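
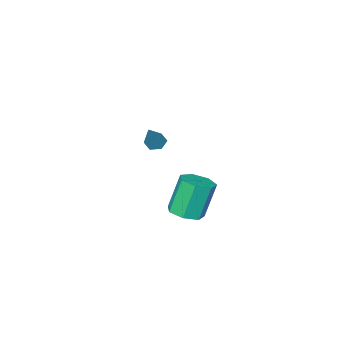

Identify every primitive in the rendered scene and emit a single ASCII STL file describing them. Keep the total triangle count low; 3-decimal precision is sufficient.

solid 
facet normal -0.454 -0.339 -0.824
outer loop
vertex 1.31 -1.95 1.454
vertex 0.882 -1.6 1.546
vertex 1.319 -1.434 1.237
endloop
endfacet
facet normal 0.982 -0.087 -0.166
outer loop
vertex 1.31 -1.95 1.454
vertex 1.319 -1.434 1.237
vertex 1.638 -1.04 2.914
endloop
endfacet
facet normal -0.455 -0.337 -0.824
outer loop
vertex 1.319 -1.434 1.237
vertex 0.882 -1.6 1.546
vertex 0.891 -1.084 1.33
endloop
endfacet
facet normal 0.568 0.771 -0.289
outer loop
vertex 1.319 -1.434 1.237
vertex 0.891 -1.084 1.33
vertex 1.638 -1.04 2.914
endloop
endfacet
facet normal -0.455 -0.337 -0.824
outer loop
vertex 0.891 -1.084 1.33
vertex 0.882 -1.6 1.546
vertex 0.455 -1.251 1.639
endloop
endfacet
facet normal -0.287 0.952 0.109
outer loop
vertex 0.891 -1.084 1.33
vertex 0.455 -1.251 1.639
vertex 1.638 -1.04 2.914
endloop
endfacet
facet normal -0.455 -0.337 -0.824
outer loop
vertex 0.455 -1.251 1.639
vertex 0.882 -1.6 1.546
vertex 0.446 -1.767 1.855
endloop
endfacet
facet normal -0.727 0.276 0.629
outer loop
vertex 0.455 -1.251 1.639
vertex 0.446 -1.767 1.855
vertex 1.638 -1.04 2.914
endloop
endfacet
facet normal -0.455 -0.338 -0.824
outer loop
vertex 0.446 -1.767 1.855
vertex 0.882 -1.6 1.546
vertex 0.873 -2.117 1.763
endloop
endfacet
facet normal -0.314 -0.580 0.752
outer loop
vertex 0.446 -1.767 1.855
vertex 0.873 -2.117 1.763
vertex 1.638 -1.04 2.914
endloop
endfacet
facet normal -0.454 -0.338 -0.824
outer loop
vertex 0.873 -2.117 1.763
vertex 0.882 -1.6 1.546
vertex 1.31 -1.95 1.454
endloop
endfacet
facet normal 0.542 -0.763 0.354
outer loop
vertex 0.873 -2.117 1.763
vertex 1.31 -1.95 1.454
vertex 1.638 -1.04 2.914
endloop
endfacet
facet normal 0.346 0.006 -0.938
outer loop
vertex -0.935 -3.29 -4.662
vertex -1.429 -2.474 -4.839
vertex -0.523 -2.573 -4.506
endloop
endfacet
facet normal 0.801 -0.523 0.292
outer loop
vertex -0.935 -3.29 -4.662
vertex -0.523 -2.573 -4.506
vertex -1.678 -3.302 -2.645
endloop
endfacet
facet normal 0.800 -0.524 0.291
outer loop
vertex -1.678 -3.302 -2.645
vertex -0.523 -2.573 -4.506
vertex -1.265 -2.585 -2.489
endloop
endfacet
facet normal -0.345 -0.006 0.939
outer loop
vertex -1.678 -3.302 -2.645
vertex -1.265 -2.585 -2.489
vertex -2.171 -2.486 -2.821
endloop
endfacet
facet normal 0.345 0.005 -0.938
outer loop
vertex -0.523 -2.573 -4.506
vertex -1.429 -2.474 -4.839
vertex -0.793 -1.781 -4.601
endloop
endfacet
facet normal 0.882 0.340 0.326
outer loop
vertex -0.523 -2.573 -4.506
vertex -0.793 -1.781 -4.601
vertex -1.265 -2.585 -2.489
endloop
endfacet
facet normal 0.882 0.340 0.326
outer loop
vertex -1.265 -2.585 -2.489
vertex -0.793 -1.781 -4.601
vertex -1.535 -1.794 -2.583
endloop
endfacet
facet normal -0.345 -0.006 0.939
outer loop
vertex -1.265 -2.585 -2.489
vertex -1.535 -1.794 -2.583
vertex -2.171 -2.486 -2.821
endloop
endfacet
facet normal 0.344 0.006 -0.939
outer loop
vertex -0.793 -1.781 -4.601
vertex -1.429 -2.474 -4.839
vertex -1.542 -1.511 -4.874
endloop
endfacet
facet normal 0.299 0.947 0.116
outer loop
vertex -0.793 -1.781 -4.601
vertex -1.542 -1.511 -4.874
vertex -1.535 -1.794 -2.583
endloop
endfacet
facet normal 0.300 0.947 0.116
outer loop
vertex -1.535 -1.794 -2.583
vertex -1.542 -1.511 -4.874
vertex -2.284 -1.523 -2.857
endloop
endfacet
facet normal -0.345 -0.005 0.938
outer loop
vertex -1.535 -1.794 -2.583
vertex -2.284 -1.523 -2.857
vertex -2.171 -2.486 -2.821
endloop
endfacet
facet normal 0.345 0.006 -0.938
outer loop
vertex -1.542 -1.511 -4.874
vertex -1.429 -2.474 -4.839
vertex -2.205 -1.966 -5.121
endloop
endfacet
facet normal -0.509 0.841 -0.182
outer loop
vertex -1.542 -1.511 -4.874
vertex -2.205 -1.966 -5.121
vertex -2.284 -1.523 -2.857
endloop
endfacet
facet normal -0.509 0.841 -0.182
outer loop
vertex -2.284 -1.523 -2.857
vertex -2.205 -1.966 -5.121
vertex -2.948 -1.978 -3.104
endloop
endfacet
facet normal -0.345 -0.005 0.938
outer loop
vertex -2.284 -1.523 -2.857
vertex -2.948 -1.978 -3.104
vertex -2.171 -2.486 -2.821
endloop
endfacet
facet normal 0.345 0.006 -0.939
outer loop
vertex -2.205 -1.966 -5.121
vertex -1.429 -2.474 -4.839
vertex -2.285 -2.803 -5.156
endloop
endfacet
facet normal -0.934 0.104 -0.343
outer loop
vertex -2.205 -1.966 -5.121
vertex -2.285 -2.803 -5.156
vertex -2.948 -1.978 -3.104
endloop
endfacet
facet normal -0.934 0.102 -0.343
outer loop
vertex -2.948 -1.978 -3.104
vertex -2.285 -2.803 -5.156
vertex -3.027 -2.815 -3.138
endloop
endfacet
facet normal -0.345 -0.006 0.938
outer loop
vertex -2.948 -1.978 -3.104
vertex -3.027 -2.815 -3.138
vertex -2.171 -2.486 -2.821
endloop
endfacet
facet normal 0.345 0.005 -0.938
outer loop
vertex -2.285 -2.803 -5.156
vertex -1.429 -2.474 -4.839
vertex -1.719 -3.392 -4.951
endloop
endfacet
facet normal -0.655 -0.715 -0.245
outer loop
vertex -2.285 -2.803 -5.156
vertex -1.719 -3.392 -4.951
vertex -3.027 -2.815 -3.138
endloop
endfacet
facet normal -0.656 -0.713 -0.246
outer loop
vertex -3.027 -2.815 -3.138
vertex -1.719 -3.392 -4.951
vertex -2.462 -3.405 -2.934
endloop
endfacet
facet normal -0.345 -0.006 0.939
outer loop
vertex -3.027 -2.815 -3.138
vertex -2.462 -3.405 -2.934
vertex -2.171 -2.486 -2.821
endloop
endfacet
facet normal 0.345 0.005 -0.938
outer loop
vertex -1.719 -3.392 -4.951
vertex -1.429 -2.474 -4.839
vertex -0.935 -3.29 -4.662
endloop
endfacet
facet normal 0.116 -0.993 0.036
outer loop
vertex -1.719 -3.392 -4.951
vertex -0.935 -3.29 -4.662
vertex -2.462 -3.405 -2.934
endloop
endfacet
facet normal 0.117 -0.992 0.037
outer loop
vertex -2.462 -3.405 -2.934
vertex -0.935 -3.29 -4.662
vertex -1.678 -3.302 -2.645
endloop
endfacet
facet normal -0.345 -0.006 0.939
outer loop
vertex -2.462 -3.405 -2.934
vertex -1.678 -3.302 -2.645
vertex -2.171 -2.486 -2.821
endloop
endfacet

endsolid


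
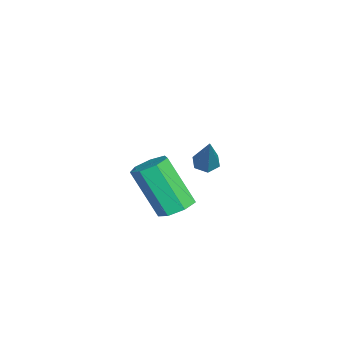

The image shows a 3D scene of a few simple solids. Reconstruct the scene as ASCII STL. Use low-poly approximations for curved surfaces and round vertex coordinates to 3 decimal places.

solid 
facet normal -0.524 -0.102 -0.845
outer loop
vertex -3.133 2.879 1.213
vertex -3.554 2.788 1.485
vertex -3.434 3.266 1.353
endloop
endfacet
facet normal 0.721 0.649 -0.244
outer loop
vertex -3.133 2.879 1.213
vertex -3.434 3.266 1.353
vertex -2.606 2.972 3.015
endloop
endfacet
facet normal -0.524 -0.102 -0.845
outer loop
vertex -3.434 3.266 1.353
vertex -3.554 2.788 1.485
vertex -3.855 3.175 1.625
endloop
endfacet
facet normal -0.075 0.975 0.210
outer loop
vertex -3.434 3.266 1.353
vertex -3.855 3.175 1.625
vertex -2.606 2.972 3.015
endloop
endfacet
facet normal -0.523 -0.101 -0.846
outer loop
vertex -3.855 3.175 1.625
vertex -3.554 2.788 1.485
vertex -3.976 2.697 1.757
endloop
endfacet
facet normal -0.671 0.350 0.654
outer loop
vertex -3.855 3.175 1.625
vertex -3.976 2.697 1.757
vertex -2.606 2.972 3.015
endloop
endfacet
facet normal -0.523 -0.101 -0.846
outer loop
vertex -3.976 2.697 1.757
vertex -3.554 2.788 1.485
vertex -3.675 2.31 1.617
endloop
endfacet
facet normal -0.472 -0.601 0.645
outer loop
vertex -3.976 2.697 1.757
vertex -3.675 2.31 1.617
vertex -2.606 2.972 3.015
endloop
endfacet
facet normal -0.523 -0.101 -0.846
outer loop
vertex -3.675 2.31 1.617
vertex -3.554 2.788 1.485
vertex -3.253 2.401 1.345
endloop
endfacet
facet normal 0.323 -0.927 0.192
outer loop
vertex -3.675 2.31 1.617
vertex -3.253 2.401 1.345
vertex -2.606 2.972 3.015
endloop
endfacet
facet normal -0.524 -0.102 -0.845
outer loop
vertex -3.253 2.401 1.345
vertex -3.554 2.788 1.485
vertex -3.133 2.879 1.213
endloop
endfacet
facet normal 0.919 -0.301 -0.253
outer loop
vertex -3.253 2.401 1.345
vertex -3.133 2.879 1.213
vertex -2.606 2.972 3.015
endloop
endfacet
facet normal 0.248 0.469 -0.847
outer loop
vertex 1.469 2.465 2.453
vertex 0.93 2.174 2.134
vertex 0.956 2.774 2.474
endloop
endfacet
facet normal 0.453 0.717 0.530
outer loop
vertex 1.469 2.465 2.453
vertex 0.956 2.774 2.474
vertex 0.968 1.516 4.164
endloop
endfacet
facet normal 0.455 0.716 0.530
outer loop
vertex 0.968 1.516 4.164
vertex 0.956 2.774 2.474
vertex 0.456 1.825 4.186
endloop
endfacet
facet normal -0.247 -0.470 0.847
outer loop
vertex 0.968 1.516 4.164
vertex 0.456 1.825 4.186
vertex 0.43 1.226 3.846
endloop
endfacet
facet normal 0.247 0.470 -0.848
outer loop
vertex 0.956 2.774 2.474
vertex 0.93 2.174 2.134
vertex 0.424 2.632 2.24
endloop
endfacet
facet normal -0.385 0.850 0.359
outer loop
vertex 0.956 2.774 2.474
vertex 0.424 2.632 2.24
vertex 0.456 1.825 4.186
endloop
endfacet
facet normal -0.385 0.850 0.359
outer loop
vertex 0.456 1.825 4.186
vertex 0.424 2.632 2.24
vertex -0.076 1.683 3.951
endloop
endfacet
facet normal -0.249 -0.470 0.847
outer loop
vertex 0.456 1.825 4.186
vertex -0.076 1.683 3.951
vertex 0.43 1.226 3.846
endloop
endfacet
facet normal 0.248 0.470 -0.847
outer loop
vertex 0.424 2.632 2.24
vertex 0.93 2.174 2.134
vertex 0.273 2.145 1.926
endloop
endfacet
facet normal -0.935 0.343 -0.083
outer loop
vertex 0.424 2.632 2.24
vertex 0.273 2.145 1.926
vertex -0.076 1.683 3.951
endloop
endfacet
facet normal -0.935 0.343 -0.083
outer loop
vertex -0.076 1.683 3.951
vertex 0.273 2.145 1.926
vertex -0.227 1.196 3.637
endloop
endfacet
facet normal -0.248 -0.469 0.847
outer loop
vertex -0.076 1.683 3.951
vertex -0.227 1.196 3.637
vertex 0.43 1.226 3.846
endloop
endfacet
facet normal 0.248 0.469 -0.848
outer loop
vertex 0.273 2.145 1.926
vertex 0.93 2.174 2.134
vertex 0.617 1.68 1.769
endloop
endfacet
facet normal -0.780 -0.421 -0.462
outer loop
vertex 0.273 2.145 1.926
vertex 0.617 1.68 1.769
vertex -0.227 1.196 3.637
endloop
endfacet
facet normal -0.781 -0.420 -0.462
outer loop
vertex -0.227 1.196 3.637
vertex 0.617 1.68 1.769
vertex 0.116 0.731 3.48
endloop
endfacet
facet normal -0.248 -0.469 0.847
outer loop
vertex -0.227 1.196 3.637
vertex 0.116 0.731 3.48
vertex 0.43 1.226 3.846
endloop
endfacet
facet normal 0.247 0.470 -0.848
outer loop
vertex 0.617 1.68 1.769
vertex 0.93 2.174 2.134
vertex 1.197 1.588 1.887
endloop
endfacet
facet normal -0.038 -0.869 -0.493
outer loop
vertex 0.617 1.68 1.769
vertex 1.197 1.588 1.887
vertex 0.116 0.731 3.48
endloop
endfacet
facet normal -0.037 -0.869 -0.493
outer loop
vertex 0.116 0.731 3.48
vertex 1.197 1.588 1.887
vertex 0.696 0.639 3.599
endloop
endfacet
facet normal -0.248 -0.469 0.848
outer loop
vertex 0.116 0.731 3.48
vertex 0.696 0.639 3.599
vertex 0.43 1.226 3.846
endloop
endfacet
facet normal 0.247 0.470 -0.847
outer loop
vertex 1.197 1.588 1.887
vertex 0.93 2.174 2.134
vertex 1.576 1.937 2.191
endloop
endfacet
facet normal 0.733 -0.663 -0.153
outer loop
vertex 1.197 1.588 1.887
vertex 1.576 1.937 2.191
vertex 0.696 0.639 3.599
endloop
endfacet
facet normal 0.733 -0.663 -0.153
outer loop
vertex 0.696 0.639 3.599
vertex 1.576 1.937 2.191
vertex 1.075 0.988 3.903
endloop
endfacet
facet normal -0.248 -0.469 0.848
outer loop
vertex 0.696 0.639 3.599
vertex 1.075 0.988 3.903
vertex 0.43 1.226 3.846
endloop
endfacet
facet normal 0.247 0.470 -0.847
outer loop
vertex 1.576 1.937 2.191
vertex 0.93 2.174 2.134
vertex 1.469 2.465 2.453
endloop
endfacet
facet normal 0.952 0.043 0.302
outer loop
vertex 1.576 1.937 2.191
vertex 1.469 2.465 2.453
vertex 1.075 0.988 3.903
endloop
endfacet
facet normal 0.952 0.043 0.303
outer loop
vertex 1.075 0.988 3.903
vertex 1.469 2.465 2.453
vertex 0.968 1.516 4.164
endloop
endfacet
facet normal -0.248 -0.469 0.848
outer loop
vertex 1.075 0.988 3.903
vertex 0.968 1.516 4.164
vertex 0.43 1.226 3.846
endloop
endfacet

endsolid


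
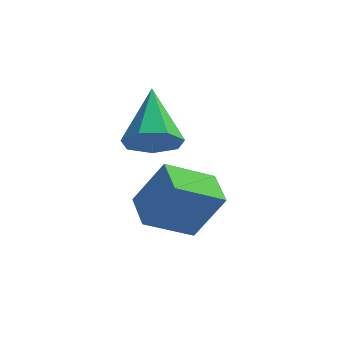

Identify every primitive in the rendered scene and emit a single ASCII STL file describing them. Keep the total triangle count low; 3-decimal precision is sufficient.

solid 
facet normal 0.105 -0.817 -0.566
outer loop
vertex 1.385 -0.42 2.177
vertex 0.905 0.011 1.466
vertex 1.849 0.013 1.638
endloop
endfacet
facet normal 0.729 0.068 0.682
outer loop
vertex 1.385 -0.42 2.177
vertex 1.849 0.013 1.638
vertex 0.675 1.809 2.714
endloop
endfacet
facet normal 0.105 -0.817 -0.567
outer loop
vertex 1.849 0.013 1.638
vertex 0.905 0.011 1.466
vertex 1.602 0.445 0.97
endloop
endfacet
facet normal 0.845 0.533 0.032
outer loop
vertex 1.849 0.013 1.638
vertex 1.602 0.445 0.97
vertex 0.675 1.809 2.714
endloop
endfacet
facet normal 0.105 -0.817 -0.567
outer loop
vertex 1.602 0.445 0.97
vertex 0.905 0.011 1.466
vertex 0.83 0.55 0.676
endloop
endfacet
facet normal 0.297 0.822 -0.485
outer loop
vertex 1.602 0.445 0.97
vertex 0.83 0.55 0.676
vertex 0.675 1.809 2.714
endloop
endfacet
facet normal 0.104 -0.817 -0.567
outer loop
vertex 0.83 0.55 0.676
vertex 0.905 0.011 1.466
vertex 0.114 0.25 0.977
endloop
endfacet
facet normal -0.503 0.718 -0.482
outer loop
vertex 0.83 0.55 0.676
vertex 0.114 0.25 0.977
vertex 0.675 1.809 2.714
endloop
endfacet
facet normal 0.104 -0.817 -0.568
outer loop
vertex 0.114 0.25 0.977
vertex 0.905 0.011 1.466
vertex -0.006 -0.231 1.647
endloop
endfacet
facet normal -0.954 0.297 0.042
outer loop
vertex 0.114 0.25 0.977
vertex -0.006 -0.231 1.647
vertex 0.675 1.809 2.714
endloop
endfacet
facet normal 0.105 -0.817 -0.567
outer loop
vertex -0.006 -0.231 1.647
vertex 0.905 0.011 1.466
vertex 0.559 -0.529 2.181
endloop
endfacet
facet normal -0.715 -0.122 0.689
outer loop
vertex -0.006 -0.231 1.647
vertex 0.559 -0.529 2.181
vertex 0.675 1.809 2.714
endloop
endfacet
facet normal 0.105 -0.817 -0.566
outer loop
vertex 0.559 -0.529 2.181
vertex 0.905 0.011 1.466
vertex 1.385 -0.42 2.177
endloop
endfacet
facet normal 0.034 -0.224 0.974
outer loop
vertex 0.559 -0.529 2.181
vertex 1.385 -0.42 2.177
vertex 0.675 1.809 2.714
endloop
endfacet
facet normal -0.510 -0.032 -0.859
outer loop
vertex 0.717 -1.084 -1.362
vertex 0.271 0.139 -1.143
vertex 2.164 -0.399 -2.247
endloop
endfacet
facet normal 0.337 -0.927 -0.166
outer loop
vertex 3.109 -0.339 -0.657
vertex 0.717 -1.084 -1.362
vertex 2.164 -0.399 -2.247
endloop
endfacet
facet normal -0.510 -0.032 -0.859
outer loop
vertex 2.164 -0.399 -2.247
vertex 0.271 0.139 -1.143
vertex 1.719 0.825 -2.028
endloop
endfacet
facet normal 0.791 0.374 -0.484
outer loop
vertex 1.719 0.825 -2.028
vertex 3.109 -0.339 -0.657
vertex 2.164 -0.399 -2.247
endloop
endfacet
facet normal -0.791 -0.375 0.484
outer loop
vertex 0.717 -1.084 -1.362
vertex 1.216 0.199 0.447
vertex 0.271 0.139 -1.143
endloop
endfacet
facet normal 0.338 -0.927 -0.166
outer loop
vertex 1.661 -1.025 0.228
vertex 0.717 -1.084 -1.362
vertex 3.109 -0.339 -0.657
endloop
endfacet
facet normal -0.791 -0.374 0.484
outer loop
vertex 1.661 -1.025 0.228
vertex 1.216 0.199 0.447
vertex 0.717 -1.084 -1.362
endloop
endfacet
facet normal -0.338 0.927 0.166
outer loop
vertex 0.271 0.139 -1.143
vertex 1.216 0.199 0.447
vertex 1.719 0.825 -2.028
endloop
endfacet
facet normal 0.791 0.375 -0.484
outer loop
vertex 2.663 0.884 -0.438
vertex 3.109 -0.339 -0.657
vertex 1.719 0.825 -2.028
endloop
endfacet
facet normal -0.337 0.927 0.166
outer loop
vertex 1.719 0.825 -2.028
vertex 1.216 0.199 0.447
vertex 2.663 0.884 -0.438
endloop
endfacet
facet normal 0.510 0.032 0.860
outer loop
vertex 2.663 0.884 -0.438
vertex 1.661 -1.025 0.228
vertex 3.109 -0.339 -0.657
endloop
endfacet
facet normal 0.510 0.032 0.859
outer loop
vertex 1.216 0.199 0.447
vertex 1.661 -1.025 0.228
vertex 2.663 0.884 -0.438
endloop
endfacet

endsolid


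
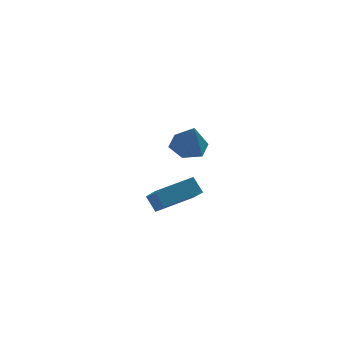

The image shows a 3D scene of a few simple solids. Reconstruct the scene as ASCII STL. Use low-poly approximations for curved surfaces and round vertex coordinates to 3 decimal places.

solid 
facet normal -0.460 0.404 0.791
outer loop
vertex -2.937 1.871 -2.196
vertex -1.38 2.673 -1.7
vertex -3.394 3.411 -3.248
endloop
endfacet
facet normal -0.856 -0.440 -0.273
outer loop
vertex -2.98 3.047 -3.96
vertex -2.937 1.871 -2.196
vertex -3.394 3.411 -3.248
endloop
endfacet
facet normal -0.459 0.405 0.791
outer loop
vertex -3.394 3.411 -3.248
vertex -1.38 2.673 -1.7
vertex -1.837 4.212 -2.753
endloop
endfacet
facet normal -0.238 0.802 -0.548
outer loop
vertex -1.837 4.212 -2.753
vertex -2.98 3.047 -3.96
vertex -3.394 3.411 -3.248
endloop
endfacet
facet normal 0.238 -0.802 0.548
outer loop
vertex -2.937 1.871 -2.196
vertex -0.966 2.309 -2.412
vertex -1.38 2.673 -1.7
endloop
endfacet
facet normal -0.855 -0.441 -0.273
outer loop
vertex -2.523 1.508 -2.907
vertex -2.937 1.871 -2.196
vertex -2.98 3.047 -3.96
endloop
endfacet
facet normal 0.238 -0.802 0.548
outer loop
vertex -2.523 1.508 -2.907
vertex -0.966 2.309 -2.412
vertex -2.937 1.871 -2.196
endloop
endfacet
facet normal 0.856 0.440 0.272
outer loop
vertex -1.38 2.673 -1.7
vertex -0.966 2.309 -2.412
vertex -1.837 4.212 -2.753
endloop
endfacet
facet normal -0.238 0.802 -0.548
outer loop
vertex -1.423 3.849 -3.464
vertex -2.98 3.047 -3.96
vertex -1.837 4.212 -2.753
endloop
endfacet
facet normal 0.855 0.440 0.273
outer loop
vertex -1.837 4.212 -2.753
vertex -0.966 2.309 -2.412
vertex -1.423 3.849 -3.464
endloop
endfacet
facet normal 0.460 -0.404 -0.791
outer loop
vertex -1.423 3.849 -3.464
vertex -2.523 1.508 -2.907
vertex -2.98 3.047 -3.96
endloop
endfacet
facet normal 0.459 -0.404 -0.791
outer loop
vertex -0.966 2.309 -2.412
vertex -2.523 1.508 -2.907
vertex -1.423 3.849 -3.464
endloop
endfacet
facet normal -0.173 0.499 -0.849
outer loop
vertex -0.879 -1.02 1.182
vertex -1.441 -0.574 1.559
vertex -0.669 -0.328 1.546
endloop
endfacet
facet normal 0.935 -0.340 0.106
outer loop
vertex -0.879 -1.02 1.182
vertex -0.669 -0.328 1.546
vertex -1.179 -1.326 2.841
endloop
endfacet
facet normal -0.173 0.498 -0.850
outer loop
vertex -0.669 -0.328 1.546
vertex -1.441 -0.574 1.559
vertex -1.23 0.119 1.922
endloop
endfacet
facet normal 0.708 0.397 0.584
outer loop
vertex -0.669 -0.328 1.546
vertex -1.23 0.119 1.922
vertex -1.179 -1.326 2.841
endloop
endfacet
facet normal -0.173 0.498 -0.850
outer loop
vertex -1.23 0.119 1.922
vertex -1.441 -0.574 1.559
vertex -2.002 -0.127 1.935
endloop
endfacet
facet normal -0.154 0.526 0.836
outer loop
vertex -1.23 0.119 1.922
vertex -2.002 -0.127 1.935
vertex -1.179 -1.326 2.841
endloop
endfacet
facet normal -0.172 0.498 -0.850
outer loop
vertex -2.002 -0.127 1.935
vertex -1.441 -0.574 1.559
vertex -2.212 -0.82 1.571
endloop
endfacet
facet normal -0.789 -0.081 0.609
outer loop
vertex -2.002 -0.127 1.935
vertex -2.212 -0.82 1.571
vertex -1.179 -1.326 2.841
endloop
endfacet
facet normal -0.172 0.498 -0.850
outer loop
vertex -2.212 -0.82 1.571
vertex -1.441 -0.574 1.559
vertex -1.651 -1.267 1.195
endloop
endfacet
facet normal -0.562 -0.816 0.132
outer loop
vertex -2.212 -0.82 1.571
vertex -1.651 -1.267 1.195
vertex -1.179 -1.326 2.841
endloop
endfacet
facet normal -0.174 0.499 -0.849
outer loop
vertex -1.651 -1.267 1.195
vertex -1.441 -0.574 1.559
vertex -0.879 -1.02 1.182
endloop
endfacet
facet normal 0.301 -0.946 -0.120
outer loop
vertex -1.651 -1.267 1.195
vertex -0.879 -1.02 1.182
vertex -1.179 -1.326 2.841
endloop
endfacet

endsolid


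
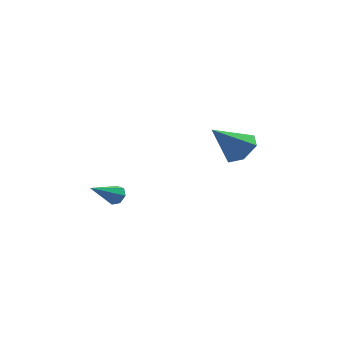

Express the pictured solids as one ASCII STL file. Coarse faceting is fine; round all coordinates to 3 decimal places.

solid 
facet normal 0.472 0.737 -0.483
outer loop
vertex -3.067 1.117 -4.033
vertex -3.338 1.482 -3.741
vertex -2.863 1.249 -3.632
endloop
endfacet
facet normal 0.603 -0.797 -0.044
outer loop
vertex -3.067 1.117 -4.033
vertex -2.863 1.249 -3.632
vertex -4.122 0.258 -2.939
endloop
endfacet
facet normal 0.472 0.737 -0.483
outer loop
vertex -2.863 1.249 -3.632
vertex -3.338 1.482 -3.741
vertex -3.017 1.556 -3.314
endloop
endfacet
facet normal 0.652 -0.363 0.666
outer loop
vertex -2.863 1.249 -3.632
vertex -3.017 1.556 -3.314
vertex -4.122 0.258 -2.939
endloop
endfacet
facet normal 0.473 0.736 -0.483
outer loop
vertex -3.017 1.556 -3.314
vertex -3.338 1.482 -3.741
vertex -3.412 1.808 -3.317
endloop
endfacet
facet normal 0.112 0.187 0.976
outer loop
vertex -3.017 1.556 -3.314
vertex -3.412 1.808 -3.317
vertex -4.122 0.258 -2.939
endloop
endfacet
facet normal 0.472 0.737 -0.484
outer loop
vertex -3.412 1.808 -3.317
vertex -3.338 1.482 -3.741
vertex -3.752 1.814 -3.639
endloop
endfacet
facet normal -0.613 0.441 0.656
outer loop
vertex -3.412 1.808 -3.317
vertex -3.752 1.814 -3.639
vertex -4.122 0.258 -2.939
endloop
endfacet
facet normal 0.472 0.737 -0.483
outer loop
vertex -3.752 1.814 -3.639
vertex -3.338 1.482 -3.741
vertex -3.78 1.57 -4.039
endloop
endfacet
facet normal -0.977 0.206 -0.058
outer loop
vertex -3.752 1.814 -3.639
vertex -3.78 1.57 -4.039
vertex -4.122 0.258 -2.939
endloop
endfacet
facet normal 0.472 0.737 -0.483
outer loop
vertex -3.78 1.57 -4.039
vertex -3.338 1.482 -3.741
vertex -3.475 1.26 -4.214
endloop
endfacet
facet normal -0.704 -0.340 -0.624
outer loop
vertex -3.78 1.57 -4.039
vertex -3.475 1.26 -4.214
vertex -4.122 0.258 -2.939
endloop
endfacet
facet normal 0.473 0.737 -0.483
outer loop
vertex -3.475 1.26 -4.214
vertex -3.338 1.482 -3.741
vertex -3.067 1.117 -4.033
endloop
endfacet
facet normal -0.001 -0.786 -0.618
outer loop
vertex -3.475 1.26 -4.214
vertex -3.067 1.117 -4.033
vertex -4.122 0.258 -2.939
endloop
endfacet
facet normal 0.577 0.447 -0.684
outer loop
vertex 2.658 1.592 0.269
vertex 2.213 1.154 -0.393
vertex 1.92 1.967 -0.108
endloop
endfacet
facet normal -0.137 0.555 0.820
outer loop
vertex 2.658 1.592 0.269
vertex 1.92 1.967 -0.108
vertex 1.147 0.326 0.873
endloop
endfacet
facet normal 0.576 0.447 -0.684
outer loop
vertex 1.92 1.967 -0.108
vertex 2.213 1.154 -0.393
vertex 1.474 1.528 -0.77
endloop
endfacet
facet normal -0.828 0.518 0.214
outer loop
vertex 1.92 1.967 -0.108
vertex 1.474 1.528 -0.77
vertex 1.147 0.326 0.873
endloop
endfacet
facet normal 0.576 0.447 -0.685
outer loop
vertex 1.474 1.528 -0.77
vertex 2.213 1.154 -0.393
vertex 1.768 0.715 -1.054
endloop
endfacet
facet normal -0.917 -0.213 -0.338
outer loop
vertex 1.474 1.528 -0.77
vertex 1.768 0.715 -1.054
vertex 1.147 0.326 0.873
endloop
endfacet
facet normal 0.576 0.447 -0.685
outer loop
vertex 1.768 0.715 -1.054
vertex 2.213 1.154 -0.393
vertex 2.507 0.341 -0.677
endloop
endfacet
facet normal -0.314 -0.906 -0.284
outer loop
vertex 1.768 0.715 -1.054
vertex 2.507 0.341 -0.677
vertex 1.147 0.326 0.873
endloop
endfacet
facet normal 0.577 0.447 -0.684
outer loop
vertex 2.507 0.341 -0.677
vertex 2.213 1.154 -0.393
vertex 2.952 0.779 -0.015
endloop
endfacet
facet normal 0.376 -0.869 0.322
outer loop
vertex 2.507 0.341 -0.677
vertex 2.952 0.779 -0.015
vertex 1.147 0.326 0.873
endloop
endfacet
facet normal 0.577 0.447 -0.684
outer loop
vertex 2.952 0.779 -0.015
vertex 2.213 1.154 -0.393
vertex 2.658 1.592 0.269
endloop
endfacet
facet normal 0.465 -0.137 0.875
outer loop
vertex 2.952 0.779 -0.015
vertex 2.658 1.592 0.269
vertex 1.147 0.326 0.873
endloop
endfacet

endsolid


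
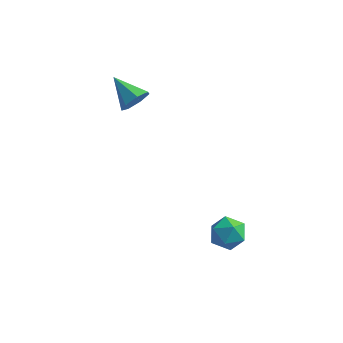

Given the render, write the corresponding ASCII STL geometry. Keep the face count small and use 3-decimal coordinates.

solid 
facet normal -0.929 -0.362 0.084
outer loop
vertex 1.471 0.607 -1.869
vertex 1.744 -0.169 -2.193
vertex 1.765 -0.021 -1.322
endloop
endfacet
facet normal -0.802 0.133 0.583
outer loop
vertex 1.471 0.607 -1.869
vertex 1.765 -0.021 -1.322
vertex 1.998 0.821 -1.193
endloop
endfacet
facet normal -0.624 0.740 0.252
outer loop
vertex 1.471 0.607 -1.869
vertex 1.998 0.821 -1.193
vertex 2.121 1.194 -1.984
endloop
endfacet
facet normal -0.641 0.621 -0.451
outer loop
vertex 1.471 0.607 -1.869
vertex 2.121 1.194 -1.984
vertex 1.964 0.583 -2.602
endloop
endfacet
facet normal -0.829 -0.060 -0.556
outer loop
vertex 1.471 0.607 -1.869
vertex 1.964 0.583 -2.602
vertex 1.744 -0.169 -2.193
endloop
endfacet
facet normal -0.241 -0.081 0.967
outer loop
vertex 1.998 0.821 -1.193
vertex 1.765 -0.021 -1.322
vertex 2.596 0.177 -1.098
endloop
endfacet
facet normal -0.446 -0.881 0.160
outer loop
vertex 1.765 -0.021 -1.322
vertex 1.744 -0.169 -2.193
vertex 2.439 -0.434 -1.716
endloop
endfacet
facet normal -0.284 -0.393 -0.875
outer loop
vertex 1.744 -0.169 -2.193
vertex 1.964 0.583 -2.602
vertex 2.562 -0.061 -2.507
endloop
endfacet
facet normal 0.021 0.708 -0.706
outer loop
vertex 1.964 0.583 -2.602
vertex 2.121 1.194 -1.984
vertex 2.795 0.781 -2.378
endloop
endfacet
facet normal 0.047 0.901 0.432
outer loop
vertex 2.121 1.194 -1.984
vertex 1.998 0.821 -1.193
vertex 2.816 0.929 -1.507
endloop
endfacet
facet normal 0.641 -0.621 0.451
outer loop
vertex 3.089 0.153 -1.831
vertex 2.596 0.177 -1.098
vertex 2.439 -0.434 -1.716
endloop
endfacet
facet normal 0.624 -0.740 -0.252
outer loop
vertex 3.089 0.153 -1.831
vertex 2.439 -0.434 -1.716
vertex 2.562 -0.061 -2.507
endloop
endfacet
facet normal 0.802 -0.133 -0.583
outer loop
vertex 3.089 0.153 -1.831
vertex 2.562 -0.061 -2.507
vertex 2.795 0.781 -2.378
endloop
endfacet
facet normal 0.929 0.362 -0.084
outer loop
vertex 3.089 0.153 -1.831
vertex 2.795 0.781 -2.378
vertex 2.816 0.929 -1.507
endloop
endfacet
facet normal 0.829 0.060 0.556
outer loop
vertex 3.089 0.153 -1.831
vertex 2.816 0.929 -1.507
vertex 2.596 0.177 -1.098
endloop
endfacet
facet normal -0.021 -0.708 0.706
outer loop
vertex 2.439 -0.434 -1.716
vertex 2.596 0.177 -1.098
vertex 1.765 -0.021 -1.322
endloop
endfacet
facet normal -0.047 -0.901 -0.432
outer loop
vertex 2.562 -0.061 -2.507
vertex 2.439 -0.434 -1.716
vertex 1.744 -0.169 -2.193
endloop
endfacet
facet normal 0.241 0.081 -0.967
outer loop
vertex 2.795 0.781 -2.378
vertex 2.562 -0.061 -2.507
vertex 1.964 0.583 -2.602
endloop
endfacet
facet normal 0.446 0.881 -0.160
outer loop
vertex 2.816 0.929 -1.507
vertex 2.795 0.781 -2.378
vertex 2.121 1.194 -1.984
endloop
endfacet
facet normal 0.284 0.393 0.875
outer loop
vertex 2.596 0.177 -1.098
vertex 2.816 0.929 -1.507
vertex 1.998 0.821 -1.193
endloop
endfacet
facet normal 0.802 -0.385 -0.457
outer loop
vertex -2.5 2.255 4.191
vertex -2.711 2.587 3.541
vertex -2.265 2.863 4.091
endloop
endfacet
facet normal 0.120 0.116 0.986
outer loop
vertex -2.5 2.255 4.191
vertex -2.265 2.863 4.091
vertex -3.969 3.193 4.259
endloop
endfacet
facet normal 0.802 -0.386 -0.456
outer loop
vertex -2.265 2.863 4.091
vertex -2.711 2.587 3.541
vertex -2.365 3.263 3.577
endloop
endfacet
facet normal 0.210 0.791 0.575
outer loop
vertex -2.265 2.863 4.091
vertex -2.365 3.263 3.577
vertex -3.969 3.193 4.259
endloop
endfacet
facet normal 0.801 -0.386 -0.458
outer loop
vertex -2.365 3.263 3.577
vertex -2.711 2.587 3.541
vertex -2.726 3.155 3.036
endloop
endfacet
facet normal -0.099 0.986 -0.131
outer loop
vertex -2.365 3.263 3.577
vertex -2.726 3.155 3.036
vertex -3.969 3.193 4.259
endloop
endfacet
facet normal 0.801 -0.386 -0.458
outer loop
vertex -2.726 3.155 3.036
vertex -2.711 2.587 3.541
vertex -3.076 2.619 2.875
endloop
endfacet
facet normal -0.574 0.556 -0.601
outer loop
vertex -2.726 3.155 3.036
vertex -3.076 2.619 2.875
vertex -3.969 3.193 4.259
endloop
endfacet
facet normal 0.801 -0.385 -0.458
outer loop
vertex -3.076 2.619 2.875
vertex -2.711 2.587 3.541
vertex -3.15 2.06 3.216
endloop
endfacet
facet normal -0.859 -0.179 -0.480
outer loop
vertex -3.076 2.619 2.875
vertex -3.15 2.06 3.216
vertex -3.969 3.193 4.259
endloop
endfacet
facet normal 0.801 -0.385 -0.458
outer loop
vertex -3.15 2.06 3.216
vertex -2.711 2.587 3.541
vertex -2.894 1.897 3.801
endloop
endfacet
facet normal -0.738 -0.661 0.139
outer loop
vertex -3.15 2.06 3.216
vertex -2.894 1.897 3.801
vertex -3.969 3.193 4.259
endloop
endfacet
facet normal 0.802 -0.385 -0.457
outer loop
vertex -2.894 1.897 3.801
vertex -2.711 2.587 3.541
vertex -2.5 2.255 4.191
endloop
endfacet
facet normal -0.302 -0.530 0.792
outer loop
vertex -2.894 1.897 3.801
vertex -2.5 2.255 4.191
vertex -3.969 3.193 4.259
endloop
endfacet

endsolid


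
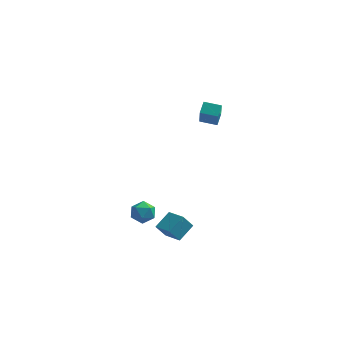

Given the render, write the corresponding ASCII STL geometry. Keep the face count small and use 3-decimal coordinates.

solid 
facet normal -0.899 -0.279 0.339
outer loop
vertex -0.328 -2.981 -2.831
vertex -0.232 -3.699 -3.167
vertex 0.012 -3.574 -2.417
endloop
endfacet
facet normal -0.597 0.200 0.777
outer loop
vertex -0.328 -2.981 -2.831
vertex 0.012 -3.574 -2.417
vertex 0.313 -2.834 -2.376
endloop
endfacet
facet normal -0.465 0.790 0.400
outer loop
vertex -0.328 -2.981 -2.831
vertex 0.313 -2.834 -2.376
vertex 0.253 -2.503 -3.1
endloop
endfacet
facet normal -0.683 0.678 -0.271
outer loop
vertex -0.328 -2.981 -2.831
vertex 0.253 -2.503 -3.1
vertex -0.084 -3.038 -3.589
endloop
endfacet
facet normal -0.951 0.017 -0.308
outer loop
vertex -0.328 -2.981 -2.831
vertex -0.084 -3.038 -3.589
vertex -0.232 -3.699 -3.167
endloop
endfacet
facet normal 0.027 -0.066 0.997
outer loop
vertex 0.313 -2.834 -2.376
vertex 0.012 -3.574 -2.417
vertex 0.804 -3.462 -2.431
endloop
endfacet
facet normal -0.460 -0.839 0.290
outer loop
vertex 0.012 -3.574 -2.417
vertex -0.232 -3.699 -3.167
vertex 0.467 -3.997 -2.92
endloop
endfacet
facet normal -0.546 -0.361 -0.756
outer loop
vertex -0.232 -3.699 -3.167
vertex -0.084 -3.038 -3.589
vertex 0.407 -3.666 -3.644
endloop
endfacet
facet normal -0.112 0.708 -0.697
outer loop
vertex -0.084 -3.038 -3.589
vertex 0.253 -2.503 -3.1
vertex 0.708 -2.926 -3.603
endloop
endfacet
facet normal 0.243 0.890 0.387
outer loop
vertex 0.253 -2.503 -3.1
vertex 0.313 -2.834 -2.376
vertex 0.952 -2.801 -2.853
endloop
endfacet
facet normal 0.683 -0.678 0.271
outer loop
vertex 1.048 -3.519 -3.189
vertex 0.804 -3.462 -2.431
vertex 0.467 -3.997 -2.92
endloop
endfacet
facet normal 0.465 -0.790 -0.400
outer loop
vertex 1.048 -3.519 -3.189
vertex 0.467 -3.997 -2.92
vertex 0.407 -3.666 -3.644
endloop
endfacet
facet normal 0.597 -0.200 -0.777
outer loop
vertex 1.048 -3.519 -3.189
vertex 0.407 -3.666 -3.644
vertex 0.708 -2.926 -3.603
endloop
endfacet
facet normal 0.899 0.279 -0.339
outer loop
vertex 1.048 -3.519 -3.189
vertex 0.708 -2.926 -3.603
vertex 0.952 -2.801 -2.853
endloop
endfacet
facet normal 0.951 -0.017 0.308
outer loop
vertex 1.048 -3.519 -3.189
vertex 0.952 -2.801 -2.853
vertex 0.804 -3.462 -2.431
endloop
endfacet
facet normal 0.112 -0.708 0.697
outer loop
vertex 0.467 -3.997 -2.92
vertex 0.804 -3.462 -2.431
vertex 0.012 -3.574 -2.417
endloop
endfacet
facet normal -0.243 -0.890 -0.387
outer loop
vertex 0.407 -3.666 -3.644
vertex 0.467 -3.997 -2.92
vertex -0.232 -3.699 -3.167
endloop
endfacet
facet normal -0.027 0.066 -0.997
outer loop
vertex 0.708 -2.926 -3.603
vertex 0.407 -3.666 -3.644
vertex -0.084 -3.038 -3.589
endloop
endfacet
facet normal 0.460 0.839 -0.290
outer loop
vertex 0.952 -2.801 -2.853
vertex 0.708 -2.926 -3.603
vertex 0.253 -2.503 -3.1
endloop
endfacet
facet normal 0.546 0.361 0.756
outer loop
vertex 0.804 -3.462 -2.431
vertex 0.952 -2.801 -2.853
vertex 0.313 -2.834 -2.376
endloop
endfacet
facet normal -0.988 0.042 0.152
outer loop
vertex 2.61 3.603 1.783
vertex 2.435 4.537 0.385
vertex 2.508 2.887 1.317
endloop
endfacet
facet normal 0.104 -0.553 0.827
outer loop
vertex 3.565 2.843 1.155
vertex 2.61 3.603 1.783
vertex 2.508 2.887 1.317
endloop
endfacet
facet normal -0.988 0.042 0.152
outer loop
vertex 2.508 2.887 1.317
vertex 2.435 4.537 0.385
vertex 2.333 3.821 -0.081
endloop
endfacet
facet normal -0.118 -0.832 -0.541
outer loop
vertex 2.333 3.821 -0.081
vertex 3.565 2.843 1.155
vertex 2.508 2.887 1.317
endloop
endfacet
facet normal 0.118 0.832 0.541
outer loop
vertex 2.61 3.603 1.783
vertex 3.492 4.493 0.223
vertex 2.435 4.537 0.385
endloop
endfacet
facet normal 0.104 -0.553 0.827
outer loop
vertex 3.667 3.559 1.621
vertex 2.61 3.603 1.783
vertex 3.565 2.843 1.155
endloop
endfacet
facet normal 0.118 0.832 0.541
outer loop
vertex 3.667 3.559 1.621
vertex 3.492 4.493 0.223
vertex 2.61 3.603 1.783
endloop
endfacet
facet normal -0.104 0.553 -0.827
outer loop
vertex 2.435 4.537 0.385
vertex 3.492 4.493 0.223
vertex 2.333 3.821 -0.081
endloop
endfacet
facet normal -0.118 -0.832 -0.541
outer loop
vertex 3.39 3.777 -0.243
vertex 3.565 2.843 1.155
vertex 2.333 3.821 -0.081
endloop
endfacet
facet normal -0.104 0.553 -0.827
outer loop
vertex 2.333 3.821 -0.081
vertex 3.492 4.493 0.223
vertex 3.39 3.777 -0.243
endloop
endfacet
facet normal 0.988 -0.042 -0.152
outer loop
vertex 3.39 3.777 -0.243
vertex 3.667 3.559 1.621
vertex 3.565 2.843 1.155
endloop
endfacet
facet normal 0.988 -0.042 -0.152
outer loop
vertex 3.492 4.493 0.223
vertex 3.667 3.559 1.621
vertex 3.39 3.777 -0.243
endloop
endfacet
facet normal -0.718 0.638 -0.278
outer loop
vertex 1.798 -3.133 -2.893
vertex 2.313 -2.915 -3.723
vertex 1.213 -4.056 -3.499
endloop
endfacet
facet normal -0.515 -0.218 0.829
outer loop
vertex 2.147 -4.885 -3.137
vertex 1.798 -3.133 -2.893
vertex 1.213 -4.056 -3.499
endloop
endfacet
facet normal -0.718 0.638 -0.278
outer loop
vertex 1.213 -4.056 -3.499
vertex 2.313 -2.915 -3.723
vertex 1.728 -3.838 -4.328
endloop
endfacet
facet normal -0.468 -0.739 -0.485
outer loop
vertex 1.728 -3.838 -4.328
vertex 2.147 -4.885 -3.137
vertex 1.213 -4.056 -3.499
endloop
endfacet
facet normal 0.468 0.739 0.485
outer loop
vertex 1.798 -3.133 -2.893
vertex 3.247 -3.744 -3.361
vertex 2.313 -2.915 -3.723
endloop
endfacet
facet normal -0.514 -0.218 0.830
outer loop
vertex 2.732 -3.962 -2.532
vertex 1.798 -3.133 -2.893
vertex 2.147 -4.885 -3.137
endloop
endfacet
facet normal 0.468 0.739 0.485
outer loop
vertex 2.732 -3.962 -2.532
vertex 3.247 -3.744 -3.361
vertex 1.798 -3.133 -2.893
endloop
endfacet
facet normal 0.515 0.218 -0.829
outer loop
vertex 2.313 -2.915 -3.723
vertex 3.247 -3.744 -3.361
vertex 1.728 -3.838 -4.328
endloop
endfacet
facet normal -0.468 -0.739 -0.485
outer loop
vertex 2.662 -4.667 -3.967
vertex 2.147 -4.885 -3.137
vertex 1.728 -3.838 -4.328
endloop
endfacet
facet normal 0.514 0.218 -0.829
outer loop
vertex 1.728 -3.838 -4.328
vertex 3.247 -3.744 -3.361
vertex 2.662 -4.667 -3.967
endloop
endfacet
facet normal 0.718 -0.638 0.278
outer loop
vertex 2.662 -4.667 -3.967
vertex 2.732 -3.962 -2.532
vertex 2.147 -4.885 -3.137
endloop
endfacet
facet normal 0.718 -0.638 0.278
outer loop
vertex 3.247 -3.744 -3.361
vertex 2.732 -3.962 -2.532
vertex 2.662 -4.667 -3.967
endloop
endfacet

endsolid


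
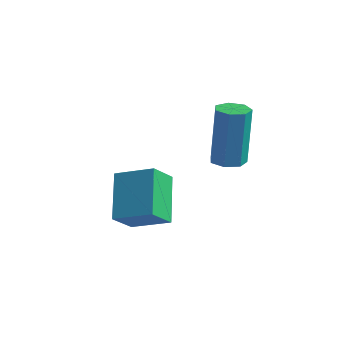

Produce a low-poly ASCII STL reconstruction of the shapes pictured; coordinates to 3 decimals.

solid 
facet normal -0.872 -0.347 -0.346
outer loop
vertex -2.701 -1.519 2.084
vertex -2.749 -0.736 1.418
vertex -1.901 -2.418 0.97
endloop
endfacet
facet normal 0.046 -0.761 0.647
outer loop
vertex -0.811 -1.984 1.402
vertex -2.701 -1.519 2.084
vertex -1.901 -2.418 0.97
endloop
endfacet
facet normal -0.872 -0.348 -0.345
outer loop
vertex -1.901 -2.418 0.97
vertex -2.749 -0.736 1.418
vertex -1.949 -1.635 0.303
endloop
endfacet
facet normal 0.488 -0.549 -0.679
outer loop
vertex -1.949 -1.635 0.303
vertex -0.811 -1.984 1.402
vertex -1.901 -2.418 0.97
endloop
endfacet
facet normal -0.488 0.548 0.680
outer loop
vertex -2.701 -1.519 2.084
vertex -1.659 -0.302 1.85
vertex -2.749 -0.736 1.418
endloop
endfacet
facet normal 0.046 -0.761 0.647
outer loop
vertex -1.611 -1.085 2.517
vertex -2.701 -1.519 2.084
vertex -0.811 -1.984 1.402
endloop
endfacet
facet normal -0.488 0.548 0.679
outer loop
vertex -1.611 -1.085 2.517
vertex -1.659 -0.302 1.85
vertex -2.701 -1.519 2.084
endloop
endfacet
facet normal -0.047 0.761 -0.647
outer loop
vertex -2.749 -0.736 1.418
vertex -1.659 -0.302 1.85
vertex -1.949 -1.635 0.303
endloop
endfacet
facet normal 0.488 -0.548 -0.679
outer loop
vertex -0.859 -1.201 0.736
vertex -0.811 -1.984 1.402
vertex -1.949 -1.635 0.303
endloop
endfacet
facet normal -0.046 0.761 -0.647
outer loop
vertex -1.949 -1.635 0.303
vertex -1.659 -0.302 1.85
vertex -0.859 -1.201 0.736
endloop
endfacet
facet normal 0.872 0.347 0.345
outer loop
vertex -0.859 -1.201 0.736
vertex -1.611 -1.085 2.517
vertex -0.811 -1.984 1.402
endloop
endfacet
facet normal 0.872 0.348 0.345
outer loop
vertex -1.659 -0.302 1.85
vertex -1.611 -1.085 2.517
vertex -0.859 -1.201 0.736
endloop
endfacet
facet normal -0.013 -0.077 -0.997
outer loop
vertex -0.69 1.435 1.938
vertex -1.223 1.522 1.938
vertex -0.823 1.883 1.905
endloop
endfacet
facet normal 0.959 0.282 -0.034
outer loop
vertex -0.69 1.435 1.938
vertex -0.823 1.883 1.905
vertex -0.664 1.591 3.962
endloop
endfacet
facet normal 0.959 0.282 -0.034
outer loop
vertex -0.664 1.591 3.962
vertex -0.823 1.883 1.905
vertex -0.797 2.039 3.929
endloop
endfacet
facet normal 0.013 0.077 0.997
outer loop
vertex -0.664 1.591 3.962
vertex -0.797 2.039 3.929
vertex -1.197 1.678 3.962
endloop
endfacet
facet normal -0.013 -0.077 -0.997
outer loop
vertex -0.823 1.883 1.905
vertex -1.223 1.522 1.938
vertex -1.257 2.059 1.897
endloop
endfacet
facet normal 0.376 0.924 -0.076
outer loop
vertex -0.823 1.883 1.905
vertex -1.257 2.059 1.897
vertex -0.797 2.039 3.929
endloop
endfacet
facet normal 0.376 0.924 -0.076
outer loop
vertex -0.797 2.039 3.929
vertex -1.257 2.059 1.897
vertex -1.231 2.215 3.921
endloop
endfacet
facet normal 0.013 0.077 0.997
outer loop
vertex -0.797 2.039 3.929
vertex -1.231 2.215 3.921
vertex -1.197 1.678 3.962
endloop
endfacet
facet normal -0.013 -0.077 -0.997
outer loop
vertex -1.257 2.059 1.897
vertex -1.223 1.522 1.938
vertex -1.665 1.831 1.92
endloop
endfacet
facet normal -0.490 0.870 -0.061
outer loop
vertex -1.257 2.059 1.897
vertex -1.665 1.831 1.92
vertex -1.231 2.215 3.921
endloop
endfacet
facet normal -0.489 0.870 -0.061
outer loop
vertex -1.231 2.215 3.921
vertex -1.665 1.831 1.92
vertex -1.64 1.987 3.944
endloop
endfacet
facet normal 0.013 0.077 0.997
outer loop
vertex -1.231 2.215 3.921
vertex -1.64 1.987 3.944
vertex -1.197 1.678 3.962
endloop
endfacet
facet normal -0.012 -0.076 -0.997
outer loop
vertex -1.665 1.831 1.92
vertex -1.223 1.522 1.938
vertex -1.741 1.37 1.956
endloop
endfacet
facet normal -0.987 0.163 -0.000
outer loop
vertex -1.665 1.831 1.92
vertex -1.741 1.37 1.956
vertex -1.64 1.987 3.944
endloop
endfacet
facet normal -0.987 0.161 0.000
outer loop
vertex -1.64 1.987 3.944
vertex -1.741 1.37 1.956
vertex -1.715 1.526 3.98
endloop
endfacet
facet normal 0.012 0.076 0.997
outer loop
vertex -1.64 1.987 3.944
vertex -1.715 1.526 3.98
vertex -1.197 1.678 3.962
endloop
endfacet
facet normal -0.012 -0.077 -0.997
outer loop
vertex -1.741 1.37 1.956
vertex -1.223 1.522 1.938
vertex -1.426 1.023 1.979
endloop
endfacet
facet normal -0.741 -0.669 0.061
outer loop
vertex -1.741 1.37 1.956
vertex -1.426 1.023 1.979
vertex -1.715 1.526 3.98
endloop
endfacet
facet normal -0.741 -0.669 0.061
outer loop
vertex -1.715 1.526 3.98
vertex -1.426 1.023 1.979
vertex -1.4 1.179 4.003
endloop
endfacet
facet normal 0.012 0.077 0.997
outer loop
vertex -1.715 1.526 3.98
vertex -1.4 1.179 4.003
vertex -1.197 1.678 3.962
endloop
endfacet
facet normal -0.012 -0.077 -0.997
outer loop
vertex -1.426 1.023 1.979
vertex -1.223 1.522 1.938
vertex -0.958 1.052 1.971
endloop
endfacet
facet normal 0.063 -0.995 0.076
outer loop
vertex -1.426 1.023 1.979
vertex -0.958 1.052 1.971
vertex -1.4 1.179 4.003
endloop
endfacet
facet normal 0.063 -0.995 0.076
outer loop
vertex -1.4 1.179 4.003
vertex -0.958 1.052 1.971
vertex -0.933 1.208 3.995
endloop
endfacet
facet normal 0.012 0.077 0.997
outer loop
vertex -1.4 1.179 4.003
vertex -0.933 1.208 3.995
vertex -1.197 1.678 3.962
endloop
endfacet
facet normal -0.013 -0.077 -0.997
outer loop
vertex -0.958 1.052 1.971
vertex -1.223 1.522 1.938
vertex -0.69 1.435 1.938
endloop
endfacet
facet normal 0.820 -0.571 0.034
outer loop
vertex -0.958 1.052 1.971
vertex -0.69 1.435 1.938
vertex -0.933 1.208 3.995
endloop
endfacet
facet normal 0.819 -0.572 0.034
outer loop
vertex -0.933 1.208 3.995
vertex -0.69 1.435 1.938
vertex -0.664 1.591 3.962
endloop
endfacet
facet normal 0.013 0.077 0.997
outer loop
vertex -0.933 1.208 3.995
vertex -0.664 1.591 3.962
vertex -1.197 1.678 3.962
endloop
endfacet

endsolid


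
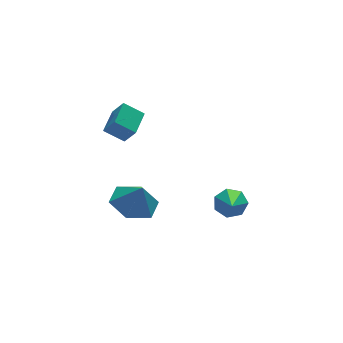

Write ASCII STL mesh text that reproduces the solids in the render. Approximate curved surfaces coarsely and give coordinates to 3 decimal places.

solid 
facet normal -0.213 0.295 -0.931
outer loop
vertex 0.207 -1.101 -0.189
vertex -0.368 -1.849 -0.295
vertex -0.711 -1.03 0.043
endloop
endfacet
facet normal 0.244 0.556 0.795
outer loop
vertex 0.207 -1.101 -0.189
vertex -0.711 -1.03 0.043
vertex -0.152 -2.151 0.655
endloop
endfacet
facet normal -0.213 0.295 -0.931
outer loop
vertex -0.711 -1.03 0.043
vertex -0.368 -1.849 -0.295
vertex -1.287 -1.779 -0.063
endloop
endfacet
facet normal -0.463 0.235 0.854
outer loop
vertex -0.711 -1.03 0.043
vertex -1.287 -1.779 -0.063
vertex -0.152 -2.151 0.655
endloop
endfacet
facet normal -0.213 0.296 -0.931
outer loop
vertex -1.287 -1.779 -0.063
vertex -0.368 -1.849 -0.295
vertex -0.944 -2.597 -0.401
endloop
endfacet
facet normal -0.573 -0.507 0.644
outer loop
vertex -1.287 -1.779 -0.063
vertex -0.944 -2.597 -0.401
vertex -0.152 -2.151 0.655
endloop
endfacet
facet normal -0.212 0.295 -0.931
outer loop
vertex -0.944 -2.597 -0.401
vertex -0.368 -1.849 -0.295
vertex -0.025 -2.668 -0.633
endloop
endfacet
facet normal 0.023 -0.927 0.374
outer loop
vertex -0.944 -2.597 -0.401
vertex -0.025 -2.668 -0.633
vertex -0.152 -2.151 0.655
endloop
endfacet
facet normal -0.213 0.295 -0.931
outer loop
vertex -0.025 -2.668 -0.633
vertex -0.368 -1.849 -0.295
vertex 0.55 -1.92 -0.527
endloop
endfacet
facet normal 0.730 -0.606 0.315
outer loop
vertex -0.025 -2.668 -0.633
vertex 0.55 -1.92 -0.527
vertex -0.152 -2.151 0.655
endloop
endfacet
facet normal -0.213 0.295 -0.931
outer loop
vertex 0.55 -1.92 -0.527
vertex -0.368 -1.849 -0.295
vertex 0.207 -1.101 -0.189
endloop
endfacet
facet normal 0.840 0.135 0.525
outer loop
vertex 0.55 -1.92 -0.527
vertex 0.207 -1.101 -0.189
vertex -0.152 -2.151 0.655
endloop
endfacet
facet normal -0.347 0.480 -0.806
outer loop
vertex -1.072 -0.756 3.023
vertex -0.406 0.115 3.256
vertex -0.418 -1.121 2.524
endloop
endfacet
facet normal -0.593 -0.777 -0.209
outer loop
vertex -0.134 -1.515 3.184
vertex -1.072 -0.756 3.023
vertex -0.418 -1.121 2.524
endloop
endfacet
facet normal -0.348 0.480 -0.805
outer loop
vertex -0.418 -1.121 2.524
vertex -0.406 0.115 3.256
vertex 0.247 -0.25 2.756
endloop
endfacet
facet normal 0.726 -0.406 -0.555
outer loop
vertex 0.247 -0.25 2.756
vertex -0.134 -1.515 3.184
vertex -0.418 -1.121 2.524
endloop
endfacet
facet normal -0.726 0.407 0.555
outer loop
vertex -1.072 -0.756 3.023
vertex -0.122 -0.279 3.916
vertex -0.406 0.115 3.256
endloop
endfacet
facet normal -0.594 -0.778 -0.208
outer loop
vertex -0.787 -1.15 3.684
vertex -1.072 -0.756 3.023
vertex -0.134 -1.515 3.184
endloop
endfacet
facet normal -0.726 0.406 0.555
outer loop
vertex -0.787 -1.15 3.684
vertex -0.122 -0.279 3.916
vertex -1.072 -0.756 3.023
endloop
endfacet
facet normal 0.594 0.777 0.208
outer loop
vertex -0.406 0.115 3.256
vertex -0.122 -0.279 3.916
vertex 0.247 -0.25 2.756
endloop
endfacet
facet normal 0.726 -0.406 -0.555
outer loop
vertex 0.532 -0.644 3.417
vertex -0.134 -1.515 3.184
vertex 0.247 -0.25 2.756
endloop
endfacet
facet normal 0.593 0.778 0.208
outer loop
vertex 0.247 -0.25 2.756
vertex -0.122 -0.279 3.916
vertex 0.532 -0.644 3.417
endloop
endfacet
facet normal 0.347 -0.481 0.805
outer loop
vertex 0.532 -0.644 3.417
vertex -0.787 -1.15 3.684
vertex -0.134 -1.515 3.184
endloop
endfacet
facet normal 0.347 -0.480 0.806
outer loop
vertex -0.122 -0.279 3.916
vertex -0.787 -1.15 3.684
vertex 0.532 -0.644 3.417
endloop
endfacet
facet normal 0.310 0.752 -0.582
outer loop
vertex 3.67 -2.253 -1.964
vertex 3.404 -1.825 -1.553
vertex 4.006 -2.07 -1.549
endloop
endfacet
facet normal 0.618 -0.770 -0.161
outer loop
vertex 3.67 -2.253 -1.964
vertex 4.006 -2.07 -1.549
vertex 2.816 -3.255 -0.447
endloop
endfacet
facet normal 0.310 0.752 -0.582
outer loop
vertex 4.006 -2.07 -1.549
vertex 3.404 -1.825 -1.553
vertex 3.889 -1.703 -1.137
endloop
endfacet
facet normal 0.796 -0.322 0.513
outer loop
vertex 4.006 -2.07 -1.549
vertex 3.889 -1.703 -1.137
vertex 2.816 -3.255 -0.447
endloop
endfacet
facet normal 0.309 0.753 -0.581
outer loop
vertex 3.889 -1.703 -1.137
vertex 3.404 -1.825 -1.553
vertex 3.406 -1.428 -1.038
endloop
endfacet
facet normal 0.306 0.202 0.930
outer loop
vertex 3.889 -1.703 -1.137
vertex 3.406 -1.428 -1.038
vertex 2.816 -3.255 -0.447
endloop
endfacet
facet normal 0.309 0.753 -0.581
outer loop
vertex 3.406 -1.428 -1.038
vertex 3.404 -1.825 -1.553
vertex 2.922 -1.452 -1.326
endloop
endfacet
facet normal -0.482 0.407 0.776
outer loop
vertex 3.406 -1.428 -1.038
vertex 2.922 -1.452 -1.326
vertex 2.816 -3.255 -0.447
endloop
endfacet
facet normal 0.309 0.753 -0.582
outer loop
vertex 2.922 -1.452 -1.326
vertex 3.404 -1.825 -1.553
vertex 2.801 -1.757 -1.785
endloop
endfacet
facet normal -0.976 0.138 0.166
outer loop
vertex 2.922 -1.452 -1.326
vertex 2.801 -1.757 -1.785
vertex 2.816 -3.255 -0.447
endloop
endfacet
facet normal 0.309 0.752 -0.582
outer loop
vertex 2.801 -1.757 -1.785
vertex 3.404 -1.825 -1.553
vertex 3.133 -2.113 -2.069
endloop
endfacet
facet normal -0.805 -0.400 -0.439
outer loop
vertex 2.801 -1.757 -1.785
vertex 3.133 -2.113 -2.069
vertex 2.816 -3.255 -0.447
endloop
endfacet
facet normal 0.310 0.752 -0.582
outer loop
vertex 3.133 -2.113 -2.069
vertex 3.404 -1.825 -1.553
vertex 3.67 -2.253 -1.964
endloop
endfacet
facet normal -0.095 -0.805 -0.585
outer loop
vertex 3.133 -2.113 -2.069
vertex 3.67 -2.253 -1.964
vertex 2.816 -3.255 -0.447
endloop
endfacet

endsolid


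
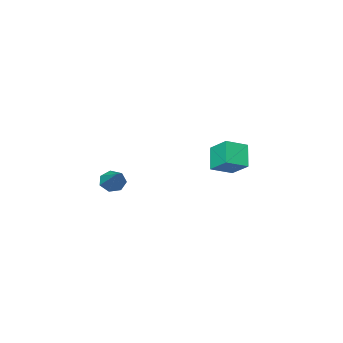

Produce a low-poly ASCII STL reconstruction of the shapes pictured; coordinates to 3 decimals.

solid 
facet normal -0.404 -0.743 -0.533
outer loop
vertex 3.572 -2.397 -1.351
vertex 3.238 -2.576 -0.848
vertex 3.079 -2.166 -1.299
endloop
endfacet
facet normal 0.255 0.696 -0.671
outer loop
vertex 3.572 -2.397 -1.351
vertex 3.079 -2.166 -1.299
vertex 4.082 -1.024 0.268
endloop
endfacet
facet normal -0.404 -0.743 -0.533
outer loop
vertex 3.079 -2.166 -1.299
vertex 3.238 -2.576 -0.848
vertex 2.706 -2.244 -0.908
endloop
endfacet
facet normal -0.481 0.826 -0.294
outer loop
vertex 3.079 -2.166 -1.299
vertex 2.706 -2.244 -0.908
vertex 4.082 -1.024 0.268
endloop
endfacet
facet normal -0.404 -0.743 -0.533
outer loop
vertex 2.706 -2.244 -0.908
vertex 3.238 -2.576 -0.848
vertex 2.733 -2.572 -0.471
endloop
endfacet
facet normal -0.776 0.481 0.409
outer loop
vertex 2.706 -2.244 -0.908
vertex 2.733 -2.572 -0.471
vertex 4.082 -1.024 0.268
endloop
endfacet
facet normal -0.404 -0.743 -0.534
outer loop
vertex 2.733 -2.572 -0.471
vertex 3.238 -2.576 -0.848
vertex 3.14 -2.903 -0.319
endloop
endfacet
facet normal -0.406 -0.081 0.910
outer loop
vertex 2.733 -2.572 -0.471
vertex 3.14 -2.903 -0.319
vertex 4.082 -1.024 0.268
endloop
endfacet
facet normal -0.405 -0.742 -0.534
outer loop
vertex 3.14 -2.903 -0.319
vertex 3.238 -2.576 -0.848
vertex 3.62 -2.988 -0.565
endloop
endfacet
facet normal 0.349 -0.434 0.831
outer loop
vertex 3.14 -2.903 -0.319
vertex 3.62 -2.988 -0.565
vertex 4.082 -1.024 0.268
endloop
endfacet
facet normal -0.405 -0.742 -0.534
outer loop
vertex 3.62 -2.988 -0.565
vertex 3.238 -2.576 -0.848
vertex 3.813 -2.763 -1.024
endloop
endfacet
facet normal 0.920 -0.315 0.232
outer loop
vertex 3.62 -2.988 -0.565
vertex 3.813 -2.763 -1.024
vertex 4.082 -1.024 0.268
endloop
endfacet
facet normal -0.405 -0.743 -0.533
outer loop
vertex 3.813 -2.763 -1.024
vertex 3.238 -2.576 -0.848
vertex 3.572 -2.397 -1.351
endloop
endfacet
facet normal 0.879 0.189 -0.437
outer loop
vertex 3.813 -2.763 -1.024
vertex 3.572 -2.397 -1.351
vertex 4.082 -1.024 0.268
endloop
endfacet
facet normal -0.404 -0.522 0.751
outer loop
vertex -2.355 -2.667 -0.05
vertex -2.392 -1.557 0.701
vertex -3.462 -2.418 -0.472
endloop
endfacet
facet normal 0.027 -0.828 -0.560
outer loop
vertex -2.908 -1.703 -1.501
vertex -2.355 -2.667 -0.05
vertex -3.462 -2.418 -0.472
endloop
endfacet
facet normal -0.404 -0.522 0.751
outer loop
vertex -3.462 -2.418 -0.472
vertex -2.392 -1.557 0.701
vertex -3.498 -1.308 0.279
endloop
endfacet
facet normal -0.914 0.206 -0.349
outer loop
vertex -3.498 -1.308 0.279
vertex -2.908 -1.703 -1.501
vertex -3.462 -2.418 -0.472
endloop
endfacet
facet normal 0.914 -0.206 0.349
outer loop
vertex -2.355 -2.667 -0.05
vertex -1.838 -0.842 -0.328
vertex -2.392 -1.557 0.701
endloop
endfacet
facet normal 0.027 -0.828 -0.560
outer loop
vertex -1.802 -1.952 -1.079
vertex -2.355 -2.667 -0.05
vertex -2.908 -1.703 -1.501
endloop
endfacet
facet normal 0.914 -0.206 0.348
outer loop
vertex -1.802 -1.952 -1.079
vertex -1.838 -0.842 -0.328
vertex -2.355 -2.667 -0.05
endloop
endfacet
facet normal -0.027 0.828 0.560
outer loop
vertex -2.392 -1.557 0.701
vertex -1.838 -0.842 -0.328
vertex -3.498 -1.308 0.279
endloop
endfacet
facet normal -0.914 0.205 -0.349
outer loop
vertex -2.945 -0.593 -0.75
vertex -2.908 -1.703 -1.501
vertex -3.498 -1.308 0.279
endloop
endfacet
facet normal -0.027 0.828 0.560
outer loop
vertex -3.498 -1.308 0.279
vertex -1.838 -0.842 -0.328
vertex -2.945 -0.593 -0.75
endloop
endfacet
facet normal 0.404 0.522 -0.751
outer loop
vertex -2.945 -0.593 -0.75
vertex -1.802 -1.952 -1.079
vertex -2.908 -1.703 -1.501
endloop
endfacet
facet normal 0.404 0.522 -0.752
outer loop
vertex -1.838 -0.842 -0.328
vertex -1.802 -1.952 -1.079
vertex -2.945 -0.593 -0.75
endloop
endfacet

endsolid


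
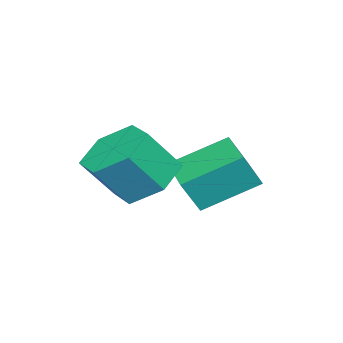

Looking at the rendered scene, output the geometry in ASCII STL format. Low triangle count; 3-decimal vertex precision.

solid 
facet normal -0.447 0.421 -0.790
outer loop
vertex 2.558 -0.426 -0.669
vertex 1.643 -0.334 -0.102
vertex 2.37 0.465 -0.088
endloop
endfacet
facet normal 0.877 0.378 -0.296
outer loop
vertex 2.558 -0.426 -0.669
vertex 2.37 0.465 -0.088
vertex 3.251 -1.078 0.554
endloop
endfacet
facet normal 0.877 0.378 -0.295
outer loop
vertex 3.251 -1.078 0.554
vertex 2.37 0.465 -0.088
vertex 3.063 -0.187 1.136
endloop
endfacet
facet normal 0.448 -0.421 0.789
outer loop
vertex 3.251 -1.078 0.554
vertex 3.063 -0.187 1.136
vertex 2.337 -0.986 1.122
endloop
endfacet
facet normal -0.447 0.421 -0.790
outer loop
vertex 2.37 0.465 -0.088
vertex 1.643 -0.334 -0.102
vertex 1.455 0.557 0.479
endloop
endfacet
facet normal 0.288 0.903 0.318
outer loop
vertex 2.37 0.465 -0.088
vertex 1.455 0.557 0.479
vertex 3.063 -0.187 1.136
endloop
endfacet
facet normal 0.288 0.903 0.318
outer loop
vertex 3.063 -0.187 1.136
vertex 1.455 0.557 0.479
vertex 2.149 -0.095 1.703
endloop
endfacet
facet normal 0.447 -0.420 0.789
outer loop
vertex 3.063 -0.187 1.136
vertex 2.149 -0.095 1.703
vertex 2.337 -0.986 1.122
endloop
endfacet
facet normal -0.448 0.420 -0.789
outer loop
vertex 1.455 0.557 0.479
vertex 1.643 -0.334 -0.102
vertex 0.729 -0.242 0.466
endloop
endfacet
facet normal -0.589 0.525 0.614
outer loop
vertex 1.455 0.557 0.479
vertex 0.729 -0.242 0.466
vertex 2.149 -0.095 1.703
endloop
endfacet
facet normal -0.589 0.525 0.614
outer loop
vertex 2.149 -0.095 1.703
vertex 0.729 -0.242 0.466
vertex 1.422 -0.894 1.689
endloop
endfacet
facet normal 0.447 -0.421 0.790
outer loop
vertex 2.149 -0.095 1.703
vertex 1.422 -0.894 1.689
vertex 2.337 -0.986 1.122
endloop
endfacet
facet normal -0.448 0.421 -0.789
outer loop
vertex 0.729 -0.242 0.466
vertex 1.643 -0.334 -0.102
vertex 0.917 -1.133 -0.116
endloop
endfacet
facet normal -0.877 -0.378 0.296
outer loop
vertex 0.729 -0.242 0.466
vertex 0.917 -1.133 -0.116
vertex 1.422 -0.894 1.689
endloop
endfacet
facet normal -0.877 -0.378 0.296
outer loop
vertex 1.422 -0.894 1.689
vertex 0.917 -1.133 -0.116
vertex 1.61 -1.785 1.108
endloop
endfacet
facet normal 0.447 -0.421 0.790
outer loop
vertex 1.422 -0.894 1.689
vertex 1.61 -1.785 1.108
vertex 2.337 -0.986 1.122
endloop
endfacet
facet normal -0.447 0.420 -0.789
outer loop
vertex 0.917 -1.133 -0.116
vertex 1.643 -0.334 -0.102
vertex 1.831 -1.225 -0.683
endloop
endfacet
facet normal -0.288 -0.903 -0.318
outer loop
vertex 0.917 -1.133 -0.116
vertex 1.831 -1.225 -0.683
vertex 1.61 -1.785 1.108
endloop
endfacet
facet normal -0.288 -0.903 -0.318
outer loop
vertex 1.61 -1.785 1.108
vertex 1.831 -1.225 -0.683
vertex 2.525 -1.877 0.541
endloop
endfacet
facet normal 0.447 -0.421 0.790
outer loop
vertex 1.61 -1.785 1.108
vertex 2.525 -1.877 0.541
vertex 2.337 -0.986 1.122
endloop
endfacet
facet normal -0.447 0.421 -0.790
outer loop
vertex 1.831 -1.225 -0.683
vertex 1.643 -0.334 -0.102
vertex 2.558 -0.426 -0.669
endloop
endfacet
facet normal 0.589 -0.525 -0.614
outer loop
vertex 1.831 -1.225 -0.683
vertex 2.558 -0.426 -0.669
vertex 2.525 -1.877 0.541
endloop
endfacet
facet normal 0.589 -0.525 -0.614
outer loop
vertex 2.525 -1.877 0.541
vertex 2.558 -0.426 -0.669
vertex 3.251 -1.078 0.554
endloop
endfacet
facet normal 0.448 -0.420 0.789
outer loop
vertex 2.525 -1.877 0.541
vertex 3.251 -1.078 0.554
vertex 2.337 -0.986 1.122
endloop
endfacet
facet normal -0.794 -0.596 0.122
outer loop
vertex 0.226 -0.446 0.001
vertex -0.666 0.924 0.887
vertex -0.207 -0.075 -1.009
endloop
endfacet
facet normal 0.480 -0.737 -0.476
outer loop
vertex 1.086 0.896 -1.207
vertex 0.226 -0.446 0.001
vertex -0.207 -0.075 -1.009
endloop
endfacet
facet normal -0.793 -0.596 0.122
outer loop
vertex -0.207 -0.075 -1.009
vertex -0.666 0.924 0.887
vertex -1.1 1.295 -0.122
endloop
endfacet
facet normal -0.374 0.320 -0.871
outer loop
vertex -1.1 1.295 -0.122
vertex 1.086 0.896 -1.207
vertex -0.207 -0.075 -1.009
endloop
endfacet
facet normal 0.374 -0.320 0.871
outer loop
vertex 0.226 -0.446 0.001
vertex 0.627 1.895 0.689
vertex -0.666 0.924 0.887
endloop
endfacet
facet normal 0.479 -0.737 -0.477
outer loop
vertex 1.52 0.525 -0.198
vertex 0.226 -0.446 0.001
vertex 1.086 0.896 -1.207
endloop
endfacet
facet normal 0.374 -0.320 0.871
outer loop
vertex 1.52 0.525 -0.198
vertex 0.627 1.895 0.689
vertex 0.226 -0.446 0.001
endloop
endfacet
facet normal -0.480 0.736 0.477
outer loop
vertex -0.666 0.924 0.887
vertex 0.627 1.895 0.689
vertex -1.1 1.295 -0.122
endloop
endfacet
facet normal -0.374 0.320 -0.871
outer loop
vertex 0.194 2.266 -0.321
vertex 1.086 0.896 -1.207
vertex -1.1 1.295 -0.122
endloop
endfacet
facet normal -0.480 0.737 0.476
outer loop
vertex -1.1 1.295 -0.122
vertex 0.627 1.895 0.689
vertex 0.194 2.266 -0.321
endloop
endfacet
facet normal 0.794 0.596 -0.122
outer loop
vertex 0.194 2.266 -0.321
vertex 1.52 0.525 -0.198
vertex 1.086 0.896 -1.207
endloop
endfacet
facet normal 0.794 0.596 -0.121
outer loop
vertex 0.627 1.895 0.689
vertex 1.52 0.525 -0.198
vertex 0.194 2.266 -0.321
endloop
endfacet

endsolid


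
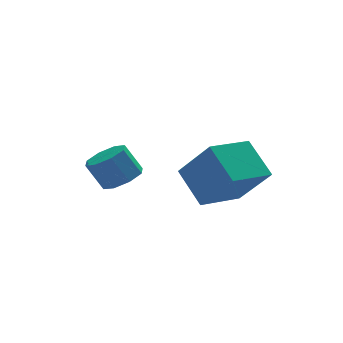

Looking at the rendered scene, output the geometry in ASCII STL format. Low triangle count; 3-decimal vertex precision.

solid 
facet normal -0.369 0.525 -0.767
outer loop
vertex -2.456 0.998 0.679
vertex -0.95 1.633 0.388
vertex -2.146 -0.173 -0.271
endloop
endfacet
facet normal -0.907 -0.382 0.175
outer loop
vertex -1.47 -1.133 1.132
vertex -2.456 0.998 0.679
vertex -2.146 -0.173 -0.271
endloop
endfacet
facet normal -0.370 0.525 -0.767
outer loop
vertex -2.146 -0.173 -0.271
vertex -0.95 1.633 0.388
vertex -0.64 0.462 -0.563
endloop
endfacet
facet normal 0.201 -0.761 -0.617
outer loop
vertex -0.64 0.462 -0.563
vertex -1.47 -1.133 1.132
vertex -2.146 -0.173 -0.271
endloop
endfacet
facet normal -0.201 0.760 0.617
outer loop
vertex -2.456 0.998 0.679
vertex -0.274 0.673 1.791
vertex -0.95 1.633 0.388
endloop
endfacet
facet normal -0.907 -0.382 0.175
outer loop
vertex -1.78 0.038 2.083
vertex -2.456 0.998 0.679
vertex -1.47 -1.133 1.132
endloop
endfacet
facet normal -0.201 0.761 0.617
outer loop
vertex -1.78 0.038 2.083
vertex -0.274 0.673 1.791
vertex -2.456 0.998 0.679
endloop
endfacet
facet normal 0.907 0.383 -0.175
outer loop
vertex -0.95 1.633 0.388
vertex -0.274 0.673 1.791
vertex -0.64 0.462 -0.563
endloop
endfacet
facet normal 0.201 -0.761 -0.617
outer loop
vertex 0.036 -0.498 0.841
vertex -1.47 -1.133 1.132
vertex -0.64 0.462 -0.563
endloop
endfacet
facet normal 0.907 0.382 -0.175
outer loop
vertex -0.64 0.462 -0.563
vertex -0.274 0.673 1.791
vertex 0.036 -0.498 0.841
endloop
endfacet
facet normal 0.369 -0.525 0.767
outer loop
vertex 0.036 -0.498 0.841
vertex -1.78 0.038 2.083
vertex -1.47 -1.133 1.132
endloop
endfacet
facet normal 0.370 -0.524 0.767
outer loop
vertex -0.274 0.673 1.791
vertex -1.78 0.038 2.083
vertex 0.036 -0.498 0.841
endloop
endfacet
facet normal 0.430 -0.269 -0.862
outer loop
vertex -2.918 3.119 -0.152
vertex -3.595 3.027 -0.461
vertex -3.113 3.599 -0.399
endloop
endfacet
facet normal 0.836 0.478 0.268
outer loop
vertex -2.918 3.119 -0.152
vertex -3.113 3.599 -0.399
vertex -3.408 3.425 0.831
endloop
endfacet
facet normal 0.835 0.480 0.268
outer loop
vertex -3.408 3.425 0.831
vertex -3.113 3.599 -0.399
vertex -3.604 3.905 0.583
endloop
endfacet
facet normal -0.431 0.269 0.861
outer loop
vertex -3.408 3.425 0.831
vertex -3.604 3.905 0.583
vertex -4.085 3.333 0.521
endloop
endfacet
facet normal 0.431 -0.269 -0.861
outer loop
vertex -3.113 3.599 -0.399
vertex -3.595 3.027 -0.461
vertex -3.591 3.743 -0.683
endloop
endfacet
facet normal 0.349 0.930 -0.115
outer loop
vertex -3.113 3.599 -0.399
vertex -3.591 3.743 -0.683
vertex -3.604 3.905 0.583
endloop
endfacet
facet normal 0.351 0.929 -0.115
outer loop
vertex -3.604 3.905 0.583
vertex -3.591 3.743 -0.683
vertex -4.081 4.05 0.3
endloop
endfacet
facet normal -0.430 0.268 0.862
outer loop
vertex -3.604 3.905 0.583
vertex -4.081 4.05 0.3
vertex -4.085 3.333 0.521
endloop
endfacet
facet normal 0.430 -0.270 -0.862
outer loop
vertex -3.591 3.743 -0.683
vertex -3.595 3.027 -0.461
vertex -4.071 3.469 -0.837
endloop
endfacet
facet normal -0.339 0.836 -0.430
outer loop
vertex -3.591 3.743 -0.683
vertex -4.071 3.469 -0.837
vertex -4.081 4.05 0.3
endloop
endfacet
facet normal -0.341 0.836 -0.430
outer loop
vertex -4.081 4.05 0.3
vertex -4.071 3.469 -0.837
vertex -4.561 3.775 0.146
endloop
endfacet
facet normal -0.430 0.268 0.862
outer loop
vertex -4.081 4.05 0.3
vertex -4.561 3.775 0.146
vertex -4.085 3.333 0.521
endloop
endfacet
facet normal 0.431 -0.269 -0.861
outer loop
vertex -4.071 3.469 -0.837
vertex -3.595 3.027 -0.461
vertex -4.272 2.935 -0.771
endloop
endfacet
facet normal -0.832 0.252 -0.493
outer loop
vertex -4.071 3.469 -0.837
vertex -4.272 2.935 -0.771
vertex -4.561 3.775 0.146
endloop
endfacet
facet normal -0.832 0.252 -0.493
outer loop
vertex -4.561 3.775 0.146
vertex -4.272 2.935 -0.771
vertex -4.762 3.241 0.212
endloop
endfacet
facet normal -0.430 0.268 0.862
outer loop
vertex -4.561 3.775 0.146
vertex -4.762 3.241 0.212
vertex -4.085 3.333 0.521
endloop
endfacet
facet normal 0.431 -0.269 -0.861
outer loop
vertex -4.272 2.935 -0.771
vertex -3.595 3.027 -0.461
vertex -4.076 2.455 -0.523
endloop
endfacet
facet normal -0.836 -0.479 -0.267
outer loop
vertex -4.272 2.935 -0.771
vertex -4.076 2.455 -0.523
vertex -4.762 3.241 0.212
endloop
endfacet
facet normal -0.836 -0.478 -0.269
outer loop
vertex -4.762 3.241 0.212
vertex -4.076 2.455 -0.523
vertex -4.567 2.761 0.459
endloop
endfacet
facet normal -0.430 0.269 0.862
outer loop
vertex -4.762 3.241 0.212
vertex -4.567 2.761 0.459
vertex -4.085 3.333 0.521
endloop
endfacet
facet normal 0.430 -0.268 -0.862
outer loop
vertex -4.076 2.455 -0.523
vertex -3.595 3.027 -0.461
vertex -3.599 2.31 -0.24
endloop
endfacet
facet normal -0.350 -0.930 0.114
outer loop
vertex -4.076 2.455 -0.523
vertex -3.599 2.31 -0.24
vertex -4.567 2.761 0.459
endloop
endfacet
facet normal -0.349 -0.930 0.116
outer loop
vertex -4.567 2.761 0.459
vertex -3.599 2.31 -0.24
vertex -4.089 2.617 0.743
endloop
endfacet
facet normal -0.431 0.269 0.861
outer loop
vertex -4.567 2.761 0.459
vertex -4.089 2.617 0.743
vertex -4.085 3.333 0.521
endloop
endfacet
facet normal 0.430 -0.268 -0.862
outer loop
vertex -3.599 2.31 -0.24
vertex -3.595 3.027 -0.461
vertex -3.119 2.585 -0.086
endloop
endfacet
facet normal 0.341 -0.836 0.431
outer loop
vertex -3.599 2.31 -0.24
vertex -3.119 2.585 -0.086
vertex -4.089 2.617 0.743
endloop
endfacet
facet normal 0.340 -0.837 0.430
outer loop
vertex -4.089 2.617 0.743
vertex -3.119 2.585 -0.086
vertex -3.609 2.891 0.897
endloop
endfacet
facet normal -0.430 0.270 0.862
outer loop
vertex -4.089 2.617 0.743
vertex -3.609 2.891 0.897
vertex -4.085 3.333 0.521
endloop
endfacet
facet normal 0.430 -0.268 -0.862
outer loop
vertex -3.119 2.585 -0.086
vertex -3.595 3.027 -0.461
vertex -2.918 3.119 -0.152
endloop
endfacet
facet normal 0.832 -0.252 0.493
outer loop
vertex -3.119 2.585 -0.086
vertex -2.918 3.119 -0.152
vertex -3.609 2.891 0.897
endloop
endfacet
facet normal 0.832 -0.252 0.493
outer loop
vertex -3.609 2.891 0.897
vertex -2.918 3.119 -0.152
vertex -3.408 3.425 0.831
endloop
endfacet
facet normal -0.431 0.269 0.861
outer loop
vertex -3.609 2.891 0.897
vertex -3.408 3.425 0.831
vertex -4.085 3.333 0.521
endloop
endfacet

endsolid


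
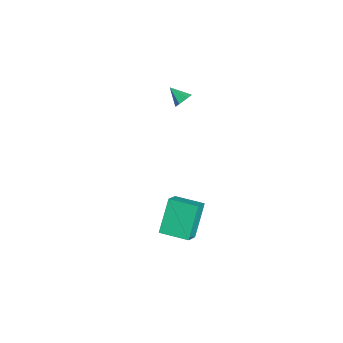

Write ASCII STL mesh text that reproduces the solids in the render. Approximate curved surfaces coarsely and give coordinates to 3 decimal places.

solid 
facet normal 0.620 0.566 -0.544
outer loop
vertex -2.115 -0.183 2.492
vertex -2.361 -0.338 2.05
vertex -2.528 0.093 2.308
endloop
endfacet
facet normal -0.173 0.354 0.919
outer loop
vertex -2.115 -0.183 2.492
vertex -2.528 0.093 2.308
vertex -2.999 -0.922 2.61
endloop
endfacet
facet normal 0.618 0.566 -0.545
outer loop
vertex -2.528 0.093 2.308
vertex -2.361 -0.338 2.05
vertex -2.775 -0.063 1.866
endloop
endfacet
facet normal -0.830 0.473 0.297
outer loop
vertex -2.528 0.093 2.308
vertex -2.775 -0.063 1.866
vertex -2.999 -0.922 2.61
endloop
endfacet
facet normal 0.618 0.567 -0.544
outer loop
vertex -2.775 -0.063 1.866
vertex -2.361 -0.338 2.05
vertex -2.608 -0.494 1.607
endloop
endfacet
facet normal -0.909 -0.111 -0.402
outer loop
vertex -2.775 -0.063 1.866
vertex -2.608 -0.494 1.607
vertex -2.999 -0.922 2.61
endloop
endfacet
facet normal 0.619 0.566 -0.544
outer loop
vertex -2.608 -0.494 1.607
vertex -2.361 -0.338 2.05
vertex -2.194 -0.77 1.791
endloop
endfacet
facet normal -0.331 -0.814 -0.477
outer loop
vertex -2.608 -0.494 1.607
vertex -2.194 -0.77 1.791
vertex -2.999 -0.922 2.61
endloop
endfacet
facet normal 0.619 0.566 -0.544
outer loop
vertex -2.194 -0.77 1.791
vertex -2.361 -0.338 2.05
vertex -1.948 -0.614 2.233
endloop
endfacet
facet normal 0.327 -0.934 0.148
outer loop
vertex -2.194 -0.77 1.791
vertex -1.948 -0.614 2.233
vertex -2.999 -0.922 2.61
endloop
endfacet
facet normal 0.619 0.567 -0.543
outer loop
vertex -1.948 -0.614 2.233
vertex -2.361 -0.338 2.05
vertex -2.115 -0.183 2.492
endloop
endfacet
facet normal 0.406 -0.350 0.844
outer loop
vertex -1.948 -0.614 2.233
vertex -2.115 -0.183 2.492
vertex -2.999 -0.922 2.61
endloop
endfacet
facet normal -0.537 0.325 0.778
outer loop
vertex 3.331 -1.971 0.111
vertex 4.051 -0.667 0.063
vertex 2.467 -1.523 -0.673
endloop
endfacet
facet normal -0.483 -0.875 0.032
outer loop
vertex 3.509 -2.153 -2.183
vertex 3.331 -1.971 0.111
vertex 2.467 -1.523 -0.673
endloop
endfacet
facet normal -0.537 0.325 0.778
outer loop
vertex 2.467 -1.523 -0.673
vertex 4.051 -0.667 0.063
vertex 3.187 -0.219 -0.721
endloop
endfacet
facet normal -0.692 0.359 -0.627
outer loop
vertex 3.187 -0.219 -0.721
vertex 3.509 -2.153 -2.183
vertex 2.467 -1.523 -0.673
endloop
endfacet
facet normal 0.692 -0.359 0.627
outer loop
vertex 3.331 -1.971 0.111
vertex 5.093 -1.297 -1.447
vertex 4.051 -0.667 0.063
endloop
endfacet
facet normal -0.483 -0.875 0.032
outer loop
vertex 4.373 -2.601 -1.399
vertex 3.331 -1.971 0.111
vertex 3.509 -2.153 -2.183
endloop
endfacet
facet normal 0.692 -0.359 0.627
outer loop
vertex 4.373 -2.601 -1.399
vertex 5.093 -1.297 -1.447
vertex 3.331 -1.971 0.111
endloop
endfacet
facet normal 0.483 0.875 -0.032
outer loop
vertex 4.051 -0.667 0.063
vertex 5.093 -1.297 -1.447
vertex 3.187 -0.219 -0.721
endloop
endfacet
facet normal -0.692 0.359 -0.627
outer loop
vertex 4.229 -0.849 -2.231
vertex 3.509 -2.153 -2.183
vertex 3.187 -0.219 -0.721
endloop
endfacet
facet normal 0.483 0.875 -0.032
outer loop
vertex 3.187 -0.219 -0.721
vertex 5.093 -1.297 -1.447
vertex 4.229 -0.849 -2.231
endloop
endfacet
facet normal 0.537 -0.325 -0.778
outer loop
vertex 4.229 -0.849 -2.231
vertex 4.373 -2.601 -1.399
vertex 3.509 -2.153 -2.183
endloop
endfacet
facet normal 0.537 -0.325 -0.778
outer loop
vertex 5.093 -1.297 -1.447
vertex 4.373 -2.601 -1.399
vertex 4.229 -0.849 -2.231
endloop
endfacet

endsolid


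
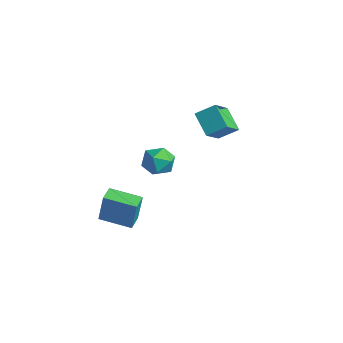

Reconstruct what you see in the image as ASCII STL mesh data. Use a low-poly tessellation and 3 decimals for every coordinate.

solid 
facet normal -0.648 0.757 0.083
outer loop
vertex -2.893 -3.742 -1.761
vertex -1.521 -2.531 -2.095
vertex -3.254 -3.847 -3.624
endloop
endfacet
facet normal -0.738 -0.651 0.180
outer loop
vertex -2.619 -4.589 -3.705
vertex -2.893 -3.742 -1.761
vertex -3.254 -3.847 -3.624
endloop
endfacet
facet normal -0.648 0.757 0.083
outer loop
vertex -3.254 -3.847 -3.624
vertex -1.521 -2.531 -2.095
vertex -1.882 -2.636 -3.957
endloop
endfacet
facet normal -0.189 -0.055 -0.980
outer loop
vertex -1.882 -2.636 -3.957
vertex -2.619 -4.589 -3.705
vertex -3.254 -3.847 -3.624
endloop
endfacet
facet normal 0.190 0.055 0.980
outer loop
vertex -2.893 -3.742 -1.761
vertex -0.886 -3.273 -2.176
vertex -1.521 -2.531 -2.095
endloop
endfacet
facet normal -0.737 -0.651 0.180
outer loop
vertex -2.258 -4.484 -1.843
vertex -2.893 -3.742 -1.761
vertex -2.619 -4.589 -3.705
endloop
endfacet
facet normal 0.190 0.054 0.980
outer loop
vertex -2.258 -4.484 -1.843
vertex -0.886 -3.273 -2.176
vertex -2.893 -3.742 -1.761
endloop
endfacet
facet normal 0.738 0.651 -0.180
outer loop
vertex -1.521 -2.531 -2.095
vertex -0.886 -3.273 -2.176
vertex -1.882 -2.636 -3.957
endloop
endfacet
facet normal -0.190 -0.055 -0.980
outer loop
vertex -1.247 -3.378 -4.039
vertex -2.619 -4.589 -3.705
vertex -1.882 -2.636 -3.957
endloop
endfacet
facet normal 0.738 0.651 -0.180
outer loop
vertex -1.882 -2.636 -3.957
vertex -0.886 -3.273 -2.176
vertex -1.247 -3.378 -4.039
endloop
endfacet
facet normal 0.648 -0.757 -0.083
outer loop
vertex -1.247 -3.378 -4.039
vertex -2.258 -4.484 -1.843
vertex -2.619 -4.589 -3.705
endloop
endfacet
facet normal 0.648 -0.757 -0.083
outer loop
vertex -0.886 -3.273 -2.176
vertex -2.258 -4.484 -1.843
vertex -1.247 -3.378 -4.039
endloop
endfacet
facet normal -0.803 0.061 0.593
outer loop
vertex -3.16 3.027 2.232
vertex -3.862 4.271 1.153
vertex -3.748 2.089 1.533
endloop
endfacet
facet normal 0.392 -0.695 0.603
outer loop
vertex -2.438 1.989 0.567
vertex -3.16 3.027 2.232
vertex -3.748 2.089 1.533
endloop
endfacet
facet normal -0.804 0.061 0.592
outer loop
vertex -3.748 2.089 1.533
vertex -3.862 4.271 1.153
vertex -4.449 3.332 0.453
endloop
endfacet
facet normal -0.448 -0.717 -0.534
outer loop
vertex -4.449 3.332 0.453
vertex -2.438 1.989 0.567
vertex -3.748 2.089 1.533
endloop
endfacet
facet normal 0.449 0.717 0.534
outer loop
vertex -3.16 3.027 2.232
vertex -2.552 4.171 0.187
vertex -3.862 4.271 1.153
endloop
endfacet
facet normal 0.392 -0.695 0.603
outer loop
vertex -1.851 2.928 1.267
vertex -3.16 3.027 2.232
vertex -2.438 1.989 0.567
endloop
endfacet
facet normal 0.448 0.717 0.534
outer loop
vertex -1.851 2.928 1.267
vertex -2.552 4.171 0.187
vertex -3.16 3.027 2.232
endloop
endfacet
facet normal -0.392 0.695 -0.603
outer loop
vertex -3.862 4.271 1.153
vertex -2.552 4.171 0.187
vertex -4.449 3.332 0.453
endloop
endfacet
facet normal -0.448 -0.717 -0.534
outer loop
vertex -3.14 3.233 -0.512
vertex -2.438 1.989 0.567
vertex -4.449 3.332 0.453
endloop
endfacet
facet normal -0.392 0.695 -0.603
outer loop
vertex -4.449 3.332 0.453
vertex -2.552 4.171 0.187
vertex -3.14 3.233 -0.512
endloop
endfacet
facet normal 0.803 -0.061 -0.592
outer loop
vertex -3.14 3.233 -0.512
vertex -1.851 2.928 1.267
vertex -2.438 1.989 0.567
endloop
endfacet
facet normal 0.803 -0.062 -0.593
outer loop
vertex -2.552 4.171 0.187
vertex -1.851 2.928 1.267
vertex -3.14 3.233 -0.512
endloop
endfacet
facet normal 0.416 0.695 0.587
outer loop
vertex -0.308 -1.303 1.361
vertex -0.463 -1.877 2.151
vertex 0.381 -1.953 1.643
endloop
endfacet
facet normal 0.699 0.712 -0.067
outer loop
vertex -0.308 -1.303 1.361
vertex 0.381 -1.953 1.643
vertex 0.173 -1.839 0.684
endloop
endfacet
facet normal 0.171 0.828 -0.534
outer loop
vertex -0.308 -1.303 1.361
vertex 0.173 -1.839 0.684
vertex -0.801 -1.693 0.599
endloop
endfacet
facet normal -0.439 0.883 -0.168
outer loop
vertex -0.308 -1.303 1.361
vertex -0.801 -1.693 0.599
vertex -1.194 -1.716 1.505
endloop
endfacet
facet normal -0.288 0.801 0.525
outer loop
vertex -0.308 -1.303 1.361
vertex -1.194 -1.716 1.505
vertex -0.463 -1.877 2.151
endloop
endfacet
facet normal 0.977 0.069 -0.204
outer loop
vertex 0.173 -1.839 0.684
vertex 0.381 -1.953 1.643
vertex 0.314 -2.744 1.055
endloop
endfacet
facet normal 0.518 0.041 0.854
outer loop
vertex 0.381 -1.953 1.643
vertex -0.463 -1.877 2.151
vertex -0.079 -2.767 1.961
endloop
endfacet
facet normal -0.620 0.213 0.755
outer loop
vertex -0.463 -1.877 2.151
vertex -1.194 -1.716 1.505
vertex -1.053 -2.621 1.876
endloop
endfacet
facet normal -0.864 0.345 -0.366
outer loop
vertex -1.194 -1.716 1.505
vertex -0.801 -1.693 0.599
vertex -1.261 -2.507 0.917
endloop
endfacet
facet normal 0.122 0.257 -0.959
outer loop
vertex -0.801 -1.693 0.599
vertex 0.173 -1.839 0.684
vertex -0.417 -2.583 0.409
endloop
endfacet
facet normal 0.439 -0.883 0.168
outer loop
vertex -0.572 -3.157 1.199
vertex 0.314 -2.744 1.055
vertex -0.079 -2.767 1.961
endloop
endfacet
facet normal -0.171 -0.828 0.534
outer loop
vertex -0.572 -3.157 1.199
vertex -0.079 -2.767 1.961
vertex -1.053 -2.621 1.876
endloop
endfacet
facet normal -0.699 -0.712 0.067
outer loop
vertex -0.572 -3.157 1.199
vertex -1.053 -2.621 1.876
vertex -1.261 -2.507 0.917
endloop
endfacet
facet normal -0.416 -0.695 -0.587
outer loop
vertex -0.572 -3.157 1.199
vertex -1.261 -2.507 0.917
vertex -0.417 -2.583 0.409
endloop
endfacet
facet normal 0.288 -0.801 -0.525
outer loop
vertex -0.572 -3.157 1.199
vertex -0.417 -2.583 0.409
vertex 0.314 -2.744 1.055
endloop
endfacet
facet normal 0.864 -0.345 0.366
outer loop
vertex -0.079 -2.767 1.961
vertex 0.314 -2.744 1.055
vertex 0.381 -1.953 1.643
endloop
endfacet
facet normal -0.122 -0.257 0.959
outer loop
vertex -1.053 -2.621 1.876
vertex -0.079 -2.767 1.961
vertex -0.463 -1.877 2.151
endloop
endfacet
facet normal -0.977 -0.069 0.204
outer loop
vertex -1.261 -2.507 0.917
vertex -1.053 -2.621 1.876
vertex -1.194 -1.716 1.505
endloop
endfacet
facet normal -0.518 -0.041 -0.854
outer loop
vertex -0.417 -2.583 0.409
vertex -1.261 -2.507 0.917
vertex -0.801 -1.693 0.599
endloop
endfacet
facet normal 0.620 -0.213 -0.755
outer loop
vertex 0.314 -2.744 1.055
vertex -0.417 -2.583 0.409
vertex 0.173 -1.839 0.684
endloop
endfacet

endsolid
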